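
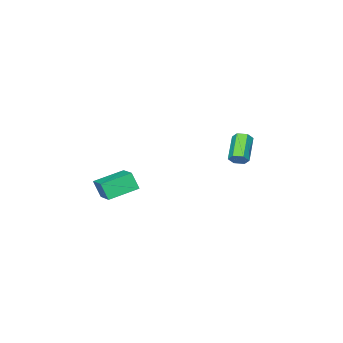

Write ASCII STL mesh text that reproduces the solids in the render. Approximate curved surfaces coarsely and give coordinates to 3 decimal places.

solid 
facet normal 0.669 0.500 -0.550
outer loop
vertex -2.867 2.497 -2.061
vertex -3.272 2.556 -2.5
vertex -3.231 2.973 -2.071
endloop
endfacet
facet normal 0.428 0.345 0.835
outer loop
vertex -2.867 2.497 -2.061
vertex -3.231 2.973 -2.071
vertex -4.083 1.585 -1.061
endloop
endfacet
facet normal 0.429 0.345 0.835
outer loop
vertex -4.083 1.585 -1.061
vertex -3.231 2.973 -2.071
vertex -4.448 2.061 -1.07
endloop
endfacet
facet normal -0.668 -0.502 0.549
outer loop
vertex -4.083 1.585 -1.061
vertex -4.448 2.061 -1.07
vertex -4.488 1.644 -1.5
endloop
endfacet
facet normal 0.669 0.500 -0.550
outer loop
vertex -3.231 2.973 -2.071
vertex -3.272 2.556 -2.5
vertex -3.636 3.032 -2.51
endloop
endfacet
facet normal -0.312 0.860 0.404
outer loop
vertex -3.231 2.973 -2.071
vertex -3.636 3.032 -2.51
vertex -4.448 2.061 -1.07
endloop
endfacet
facet normal -0.312 0.860 0.404
outer loop
vertex -4.448 2.061 -1.07
vertex -3.636 3.032 -2.51
vertex -4.853 2.12 -1.509
endloop
endfacet
facet normal -0.668 -0.502 0.549
outer loop
vertex -4.448 2.061 -1.07
vertex -4.853 2.12 -1.509
vertex -4.488 1.644 -1.5
endloop
endfacet
facet normal 0.669 0.500 -0.550
outer loop
vertex -3.636 3.032 -2.51
vertex -3.272 2.556 -2.5
vertex -3.677 2.615 -2.939
endloop
endfacet
facet normal -0.741 0.516 -0.431
outer loop
vertex -3.636 3.032 -2.51
vertex -3.677 2.615 -2.939
vertex -4.853 2.12 -1.509
endloop
endfacet
facet normal -0.741 0.515 -0.431
outer loop
vertex -4.853 2.12 -1.509
vertex -3.677 2.615 -2.939
vertex -4.893 1.703 -1.939
endloop
endfacet
facet normal -0.668 -0.502 0.549
outer loop
vertex -4.853 2.12 -1.509
vertex -4.893 1.703 -1.939
vertex -4.488 1.644 -1.5
endloop
endfacet
facet normal 0.668 0.502 -0.549
outer loop
vertex -3.677 2.615 -2.939
vertex -3.272 2.556 -2.5
vertex -3.312 2.139 -2.93
endloop
endfacet
facet normal -0.429 -0.344 -0.835
outer loop
vertex -3.677 2.615 -2.939
vertex -3.312 2.139 -2.93
vertex -4.893 1.703 -1.939
endloop
endfacet
facet normal -0.428 -0.345 -0.835
outer loop
vertex -4.893 1.703 -1.939
vertex -3.312 2.139 -2.93
vertex -4.529 1.227 -1.929
endloop
endfacet
facet normal -0.669 -0.500 0.550
outer loop
vertex -4.893 1.703 -1.939
vertex -4.529 1.227 -1.929
vertex -4.488 1.644 -1.5
endloop
endfacet
facet normal 0.668 0.502 -0.549
outer loop
vertex -3.312 2.139 -2.93
vertex -3.272 2.556 -2.5
vertex -2.907 2.08 -2.491
endloop
endfacet
facet normal 0.312 -0.860 -0.404
outer loop
vertex -3.312 2.139 -2.93
vertex -2.907 2.08 -2.491
vertex -4.529 1.227 -1.929
endloop
endfacet
facet normal 0.312 -0.860 -0.404
outer loop
vertex -4.529 1.227 -1.929
vertex -2.907 2.08 -2.491
vertex -4.124 1.168 -1.49
endloop
endfacet
facet normal -0.669 -0.500 0.550
outer loop
vertex -4.529 1.227 -1.929
vertex -4.124 1.168 -1.49
vertex -4.488 1.644 -1.5
endloop
endfacet
facet normal 0.668 0.502 -0.549
outer loop
vertex -2.907 2.08 -2.491
vertex -3.272 2.556 -2.5
vertex -2.867 2.497 -2.061
endloop
endfacet
facet normal 0.741 -0.515 0.431
outer loop
vertex -2.907 2.08 -2.491
vertex -2.867 2.497 -2.061
vertex -4.124 1.168 -1.49
endloop
endfacet
facet normal 0.741 -0.516 0.430
outer loop
vertex -4.124 1.168 -1.49
vertex -2.867 2.497 -2.061
vertex -4.083 1.585 -1.061
endloop
endfacet
facet normal -0.669 -0.500 0.550
outer loop
vertex -4.124 1.168 -1.49
vertex -4.083 1.585 -1.061
vertex -4.488 1.644 -1.5
endloop
endfacet
facet normal -0.917 0.312 0.248
outer loop
vertex 2.0 -1.073 -2.821
vertex 2.613 0.283 -2.261
vertex 1.881 -0.583 -3.877
endloop
endfacet
facet normal -0.385 -0.853 -0.352
outer loop
vertex 3.587 -1.163 -4.339
vertex 2.0 -1.073 -2.821
vertex 1.881 -0.583 -3.877
endloop
endfacet
facet normal -0.917 0.312 0.248
outer loop
vertex 1.881 -0.583 -3.877
vertex 2.613 0.283 -2.261
vertex 2.494 0.773 -3.317
endloop
endfacet
facet normal -0.102 0.419 -0.902
outer loop
vertex 2.494 0.773 -3.317
vertex 3.587 -1.163 -4.339
vertex 1.881 -0.583 -3.877
endloop
endfacet
facet normal 0.102 -0.419 0.902
outer loop
vertex 2.0 -1.073 -2.821
vertex 4.319 -0.297 -2.723
vertex 2.613 0.283 -2.261
endloop
endfacet
facet normal -0.385 -0.853 -0.352
outer loop
vertex 3.706 -1.653 -3.283
vertex 2.0 -1.073 -2.821
vertex 3.587 -1.163 -4.339
endloop
endfacet
facet normal 0.102 -0.419 0.902
outer loop
vertex 3.706 -1.653 -3.283
vertex 4.319 -0.297 -2.723
vertex 2.0 -1.073 -2.821
endloop
endfacet
facet normal 0.385 0.853 0.352
outer loop
vertex 2.613 0.283 -2.261
vertex 4.319 -0.297 -2.723
vertex 2.494 0.773 -3.317
endloop
endfacet
facet normal -0.102 0.419 -0.902
outer loop
vertex 4.2 0.193 -3.779
vertex 3.587 -1.163 -4.339
vertex 2.494 0.773 -3.317
endloop
endfacet
facet normal 0.385 0.853 0.352
outer loop
vertex 2.494 0.773 -3.317
vertex 4.319 -0.297 -2.723
vertex 4.2 0.193 -3.779
endloop
endfacet
facet normal 0.917 -0.312 -0.248
outer loop
vertex 4.2 0.193 -3.779
vertex 3.706 -1.653 -3.283
vertex 3.587 -1.163 -4.339
endloop
endfacet
facet normal 0.917 -0.312 -0.248
outer loop
vertex 4.319 -0.297 -2.723
vertex 3.706 -1.653 -3.283
vertex 4.2 0.193 -3.779
endloop
endfacet

endsolid


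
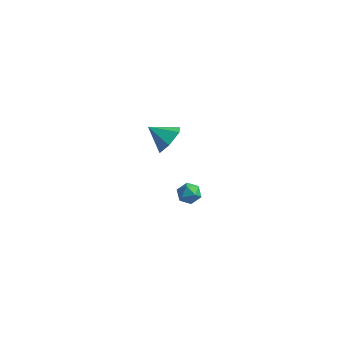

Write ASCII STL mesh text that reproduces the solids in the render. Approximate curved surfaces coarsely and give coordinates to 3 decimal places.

solid 
facet normal 0.840 0.100 -0.533
outer loop
vertex -1.763 -1.617 4.293
vertex -2.251 -1.663 3.515
vertex -2.096 -0.848 3.913
endloop
endfacet
facet normal -0.085 0.412 0.907
outer loop
vertex -1.763 -1.617 4.293
vertex -2.096 -0.848 3.913
vertex -3.369 -1.797 4.225
endloop
endfacet
facet normal 0.840 0.101 -0.534
outer loop
vertex -2.096 -0.848 3.913
vertex -2.251 -1.663 3.515
vertex -2.585 -0.895 3.135
endloop
endfacet
facet normal -0.528 0.801 0.283
outer loop
vertex -2.096 -0.848 3.913
vertex -2.585 -0.895 3.135
vertex -3.369 -1.797 4.225
endloop
endfacet
facet normal 0.840 0.101 -0.534
outer loop
vertex -2.585 -0.895 3.135
vertex -2.251 -1.663 3.515
vertex -2.74 -1.71 2.737
endloop
endfacet
facet normal -0.874 0.337 -0.350
outer loop
vertex -2.585 -0.895 3.135
vertex -2.74 -1.71 2.737
vertex -3.369 -1.797 4.225
endloop
endfacet
facet normal 0.840 0.099 -0.534
outer loop
vertex -2.74 -1.71 2.737
vertex -2.251 -1.663 3.515
vertex -2.407 -2.478 3.118
endloop
endfacet
facet normal -0.778 -0.515 -0.359
outer loop
vertex -2.74 -1.71 2.737
vertex -2.407 -2.478 3.118
vertex -3.369 -1.797 4.225
endloop
endfacet
facet normal 0.840 0.099 -0.534
outer loop
vertex -2.407 -2.478 3.118
vertex -2.251 -1.663 3.515
vertex -1.918 -2.432 3.896
endloop
endfacet
facet normal -0.336 -0.904 0.264
outer loop
vertex -2.407 -2.478 3.118
vertex -1.918 -2.432 3.896
vertex -3.369 -1.797 4.225
endloop
endfacet
facet normal 0.840 0.100 -0.533
outer loop
vertex -1.918 -2.432 3.896
vertex -2.251 -1.663 3.515
vertex -1.763 -1.617 4.293
endloop
endfacet
facet normal 0.011 -0.440 0.898
outer loop
vertex -1.918 -2.432 3.896
vertex -1.763 -1.617 4.293
vertex -3.369 -1.797 4.225
endloop
endfacet
facet normal 0.470 -0.002 0.883
outer loop
vertex -2.197 1.577 -3.085
vertex -2.65 1.077 -2.845
vertex -2.042 0.884 -3.169
endloop
endfacet
facet normal 0.921 0.163 0.354
outer loop
vertex -2.197 1.577 -3.085
vertex -2.042 0.884 -3.169
vertex -1.919 1.345 -3.701
endloop
endfacet
facet normal 0.669 0.743 0.022
outer loop
vertex -2.197 1.577 -3.085
vertex -1.919 1.345 -3.701
vertex -2.45 1.823 -3.706
endloop
endfacet
facet normal 0.062 0.936 0.346
outer loop
vertex -2.197 1.577 -3.085
vertex -2.45 1.823 -3.706
vertex -2.902 1.658 -3.178
endloop
endfacet
facet normal -0.061 0.476 0.877
outer loop
vertex -2.197 1.577 -3.085
vertex -2.902 1.658 -3.178
vertex -2.65 1.077 -2.845
endloop
endfacet
facet normal 0.920 -0.375 -0.112
outer loop
vertex -1.919 1.345 -3.701
vertex -2.042 0.884 -3.169
vertex -2.198 0.702 -3.842
endloop
endfacet
facet normal 0.191 -0.644 0.741
outer loop
vertex -2.042 0.884 -3.169
vertex -2.65 1.077 -2.845
vertex -2.65 0.537 -3.314
endloop
endfacet
facet normal -0.669 0.130 0.732
outer loop
vertex -2.65 1.077 -2.845
vertex -2.902 1.658 -3.178
vertex -3.181 1.015 -3.319
endloop
endfacet
facet normal -0.468 0.874 -0.128
outer loop
vertex -2.902 1.658 -3.178
vertex -2.45 1.823 -3.706
vertex -3.058 1.476 -3.851
endloop
endfacet
facet normal 0.513 0.563 -0.648
outer loop
vertex -2.45 1.823 -3.706
vertex -1.919 1.345 -3.701
vertex -2.45 1.283 -4.175
endloop
endfacet
facet normal -0.062 -0.936 -0.346
outer loop
vertex -2.903 0.783 -3.935
vertex -2.198 0.702 -3.842
vertex -2.65 0.537 -3.314
endloop
endfacet
facet normal -0.669 -0.743 -0.022
outer loop
vertex -2.903 0.783 -3.935
vertex -2.65 0.537 -3.314
vertex -3.181 1.015 -3.319
endloop
endfacet
facet normal -0.921 -0.163 -0.354
outer loop
vertex -2.903 0.783 -3.935
vertex -3.181 1.015 -3.319
vertex -3.058 1.476 -3.851
endloop
endfacet
facet normal -0.470 0.002 -0.883
outer loop
vertex -2.903 0.783 -3.935
vertex -3.058 1.476 -3.851
vertex -2.45 1.283 -4.175
endloop
endfacet
facet normal 0.061 -0.476 -0.877
outer loop
vertex -2.903 0.783 -3.935
vertex -2.45 1.283 -4.175
vertex -2.198 0.702 -3.842
endloop
endfacet
facet normal 0.468 -0.874 0.128
outer loop
vertex -2.65 0.537 -3.314
vertex -2.198 0.702 -3.842
vertex -2.042 0.884 -3.169
endloop
endfacet
facet normal -0.513 -0.563 0.648
outer loop
vertex -3.181 1.015 -3.319
vertex -2.65 0.537 -3.314
vertex -2.65 1.077 -2.845
endloop
endfacet
facet normal -0.920 0.375 0.112
outer loop
vertex -3.058 1.476 -3.851
vertex -3.181 1.015 -3.319
vertex -2.902 1.658 -3.178
endloop
endfacet
facet normal -0.191 0.644 -0.741
outer loop
vertex -2.45 1.283 -4.175
vertex -3.058 1.476 -3.851
vertex -2.45 1.823 -3.706
endloop
endfacet
facet normal 0.669 -0.130 -0.732
outer loop
vertex -2.198 0.702 -3.842
vertex -2.45 1.283 -4.175
vertex -1.919 1.345 -3.701
endloop
endfacet

endsolid


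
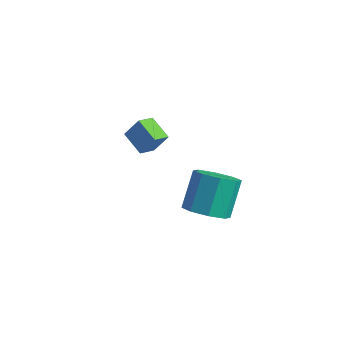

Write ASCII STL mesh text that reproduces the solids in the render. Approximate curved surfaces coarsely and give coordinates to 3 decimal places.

solid 
facet normal -0.464 -0.290 -0.837
outer loop
vertex -3.625 -2.343 -4.519
vertex -4.754 -2.038 -3.999
vertex -3.549 -1.481 -4.86
endloop
endfacet
facet normal 0.882 -0.239 -0.407
outer loop
vertex -3.006 -1.142 -3.881
vertex -3.625 -2.343 -4.519
vertex -3.549 -1.481 -4.86
endloop
endfacet
facet normal -0.464 -0.290 -0.837
outer loop
vertex -3.549 -1.481 -4.86
vertex -4.754 -2.038 -3.999
vertex -4.678 -1.176 -4.34
endloop
endfacet
facet normal 0.082 0.927 -0.366
outer loop
vertex -4.678 -1.176 -4.34
vertex -3.006 -1.142 -3.881
vertex -3.549 -1.481 -4.86
endloop
endfacet
facet normal -0.082 -0.927 0.366
outer loop
vertex -3.625 -2.343 -4.519
vertex -4.211 -1.699 -3.02
vertex -4.754 -2.038 -3.999
endloop
endfacet
facet normal 0.882 -0.239 -0.407
outer loop
vertex -3.082 -2.004 -3.54
vertex -3.625 -2.343 -4.519
vertex -3.006 -1.142 -3.881
endloop
endfacet
facet normal -0.082 -0.927 0.366
outer loop
vertex -3.082 -2.004 -3.54
vertex -4.211 -1.699 -3.02
vertex -3.625 -2.343 -4.519
endloop
endfacet
facet normal -0.882 0.239 0.407
outer loop
vertex -4.754 -2.038 -3.999
vertex -4.211 -1.699 -3.02
vertex -4.678 -1.176 -4.34
endloop
endfacet
facet normal 0.082 0.927 -0.366
outer loop
vertex -4.135 -0.837 -3.361
vertex -3.006 -1.142 -3.881
vertex -4.678 -1.176 -4.34
endloop
endfacet
facet normal -0.882 0.239 0.407
outer loop
vertex -4.678 -1.176 -4.34
vertex -4.211 -1.699 -3.02
vertex -4.135 -0.837 -3.361
endloop
endfacet
facet normal 0.464 0.290 0.837
outer loop
vertex -4.135 -0.837 -3.361
vertex -3.082 -2.004 -3.54
vertex -3.006 -1.142 -3.881
endloop
endfacet
facet normal 0.464 0.290 0.837
outer loop
vertex -4.211 -1.699 -3.02
vertex -3.082 -2.004 -3.54
vertex -4.135 -0.837 -3.361
endloop
endfacet
facet normal 0.146 -0.599 -0.787
outer loop
vertex 2.147 -3.582 -4.745
vertex 1.309 -4.138 -4.478
vertex 1.479 -3.306 -5.079
endloop
endfacet
facet normal 0.524 0.723 -0.451
outer loop
vertex 2.147 -3.582 -4.745
vertex 1.479 -3.306 -5.079
vertex 1.868 -2.446 -3.248
endloop
endfacet
facet normal 0.525 0.722 -0.451
outer loop
vertex 1.868 -2.446 -3.248
vertex 1.479 -3.306 -5.079
vertex 1.201 -2.17 -3.582
endloop
endfacet
facet normal -0.147 0.598 0.788
outer loop
vertex 1.868 -2.446 -3.248
vertex 1.201 -2.17 -3.582
vertex 1.031 -3.002 -2.982
endloop
endfacet
facet normal 0.146 -0.599 -0.787
outer loop
vertex 1.479 -3.306 -5.079
vertex 1.309 -4.138 -4.478
vertex 0.712 -3.517 -5.061
endloop
endfacet
facet normal -0.222 0.756 -0.615
outer loop
vertex 1.479 -3.306 -5.079
vertex 0.712 -3.517 -5.061
vertex 1.201 -2.17 -3.582
endloop
endfacet
facet normal -0.222 0.756 -0.615
outer loop
vertex 1.201 -2.17 -3.582
vertex 0.712 -3.517 -5.061
vertex 0.433 -2.381 -3.564
endloop
endfacet
facet normal -0.146 0.598 0.788
outer loop
vertex 1.201 -2.17 -3.582
vertex 0.433 -2.381 -3.564
vertex 1.031 -3.002 -2.982
endloop
endfacet
facet normal 0.147 -0.598 -0.788
outer loop
vertex 0.712 -3.517 -5.061
vertex 1.309 -4.138 -4.478
vertex 0.295 -4.092 -4.702
endloop
endfacet
facet normal -0.839 0.347 -0.419
outer loop
vertex 0.712 -3.517 -5.061
vertex 0.295 -4.092 -4.702
vertex 0.433 -2.381 -3.564
endloop
endfacet
facet normal -0.839 0.347 -0.419
outer loop
vertex 0.433 -2.381 -3.564
vertex 0.295 -4.092 -4.702
vertex 0.016 -2.956 -3.205
endloop
endfacet
facet normal -0.146 0.598 0.788
outer loop
vertex 0.433 -2.381 -3.564
vertex 0.016 -2.956 -3.205
vertex 1.031 -3.002 -2.982
endloop
endfacet
facet normal 0.147 -0.598 -0.788
outer loop
vertex 0.295 -4.092 -4.702
vertex 1.309 -4.138 -4.478
vertex 0.472 -4.694 -4.212
endloop
endfacet
facet normal -0.964 -0.266 0.022
outer loop
vertex 0.295 -4.092 -4.702
vertex 0.472 -4.694 -4.212
vertex 0.016 -2.956 -3.205
endloop
endfacet
facet normal -0.964 -0.266 0.022
outer loop
vertex 0.016 -2.956 -3.205
vertex 0.472 -4.694 -4.212
vertex 0.193 -3.558 -2.715
endloop
endfacet
facet normal -0.146 0.598 0.788
outer loop
vertex 0.016 -2.956 -3.205
vertex 0.193 -3.558 -2.715
vertex 1.031 -3.002 -2.982
endloop
endfacet
facet normal 0.147 -0.598 -0.788
outer loop
vertex 0.472 -4.694 -4.212
vertex 1.309 -4.138 -4.478
vertex 1.139 -4.97 -3.878
endloop
endfacet
facet normal -0.525 -0.722 0.450
outer loop
vertex 0.472 -4.694 -4.212
vertex 1.139 -4.97 -3.878
vertex 0.193 -3.558 -2.715
endloop
endfacet
facet normal -0.524 -0.723 0.451
outer loop
vertex 0.193 -3.558 -2.715
vertex 1.139 -4.97 -3.878
vertex 0.861 -3.834 -2.381
endloop
endfacet
facet normal -0.146 0.599 0.787
outer loop
vertex 0.193 -3.558 -2.715
vertex 0.861 -3.834 -2.381
vertex 1.031 -3.002 -2.982
endloop
endfacet
facet normal 0.146 -0.598 -0.788
outer loop
vertex 1.139 -4.97 -3.878
vertex 1.309 -4.138 -4.478
vertex 1.907 -4.759 -3.896
endloop
endfacet
facet normal 0.222 -0.756 0.615
outer loop
vertex 1.139 -4.97 -3.878
vertex 1.907 -4.759 -3.896
vertex 0.861 -3.834 -2.381
endloop
endfacet
facet normal 0.222 -0.756 0.615
outer loop
vertex 0.861 -3.834 -2.381
vertex 1.907 -4.759 -3.896
vertex 1.628 -3.623 -2.399
endloop
endfacet
facet normal -0.146 0.599 0.787
outer loop
vertex 0.861 -3.834 -2.381
vertex 1.628 -3.623 -2.399
vertex 1.031 -3.002 -2.982
endloop
endfacet
facet normal 0.146 -0.598 -0.788
outer loop
vertex 1.907 -4.759 -3.896
vertex 1.309 -4.138 -4.478
vertex 2.324 -4.184 -4.255
endloop
endfacet
facet normal 0.839 -0.347 0.419
outer loop
vertex 1.907 -4.759 -3.896
vertex 2.324 -4.184 -4.255
vertex 1.628 -3.623 -2.399
endloop
endfacet
facet normal 0.839 -0.347 0.419
outer loop
vertex 1.628 -3.623 -2.399
vertex 2.324 -4.184 -4.255
vertex 2.045 -3.048 -2.758
endloop
endfacet
facet normal -0.147 0.598 0.788
outer loop
vertex 1.628 -3.623 -2.399
vertex 2.045 -3.048 -2.758
vertex 1.031 -3.002 -2.982
endloop
endfacet
facet normal 0.146 -0.598 -0.788
outer loop
vertex 2.324 -4.184 -4.255
vertex 1.309 -4.138 -4.478
vertex 2.147 -3.582 -4.745
endloop
endfacet
facet normal 0.964 0.266 -0.022
outer loop
vertex 2.324 -4.184 -4.255
vertex 2.147 -3.582 -4.745
vertex 2.045 -3.048 -2.758
endloop
endfacet
facet normal 0.964 0.266 -0.022
outer loop
vertex 2.045 -3.048 -2.758
vertex 2.147 -3.582 -4.745
vertex 1.868 -2.446 -3.248
endloop
endfacet
facet normal -0.147 0.598 0.788
outer loop
vertex 2.045 -3.048 -2.758
vertex 1.868 -2.446 -3.248
vertex 1.031 -3.002 -2.982
endloop
endfacet

endsolid


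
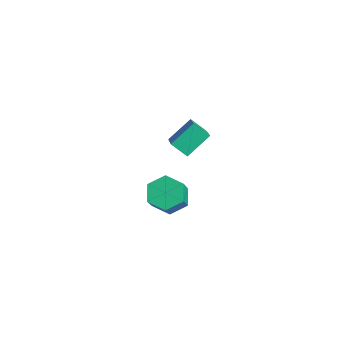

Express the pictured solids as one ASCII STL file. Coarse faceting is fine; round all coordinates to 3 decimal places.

solid 
facet normal -0.627 -0.503 0.596
outer loop
vertex 2.988 1.012 2.858
vertex 1.481 1.673 1.83
vertex 3.087 -0.236 1.909
endloop
endfacet
facet normal 0.777 -0.341 0.530
outer loop
vertex 3.739 0.287 1.29
vertex 2.988 1.012 2.858
vertex 3.087 -0.236 1.909
endloop
endfacet
facet normal -0.626 -0.502 0.596
outer loop
vertex 3.087 -0.236 1.909
vertex 1.481 1.673 1.83
vertex 1.58 0.425 0.882
endloop
endfacet
facet normal 0.063 -0.794 -0.604
outer loop
vertex 1.58 0.425 0.882
vertex 3.739 0.287 1.29
vertex 3.087 -0.236 1.909
endloop
endfacet
facet normal -0.064 0.794 0.604
outer loop
vertex 2.988 1.012 2.858
vertex 2.133 2.196 1.211
vertex 1.481 1.673 1.83
endloop
endfacet
facet normal 0.777 -0.341 0.530
outer loop
vertex 3.64 1.535 2.238
vertex 2.988 1.012 2.858
vertex 3.739 0.287 1.29
endloop
endfacet
facet normal -0.063 0.795 0.604
outer loop
vertex 3.64 1.535 2.238
vertex 2.133 2.196 1.211
vertex 2.988 1.012 2.858
endloop
endfacet
facet normal -0.777 0.341 -0.530
outer loop
vertex 1.481 1.673 1.83
vertex 2.133 2.196 1.211
vertex 1.58 0.425 0.882
endloop
endfacet
facet normal 0.063 -0.795 -0.604
outer loop
vertex 2.232 0.948 0.262
vertex 3.739 0.287 1.29
vertex 1.58 0.425 0.882
endloop
endfacet
facet normal -0.777 0.341 -0.529
outer loop
vertex 1.58 0.425 0.882
vertex 2.133 2.196 1.211
vertex 2.232 0.948 0.262
endloop
endfacet
facet normal 0.627 0.502 -0.596
outer loop
vertex 2.232 0.948 0.262
vertex 3.64 1.535 2.238
vertex 3.739 0.287 1.29
endloop
endfacet
facet normal 0.626 0.503 -0.596
outer loop
vertex 2.133 2.196 1.211
vertex 3.64 1.535 2.238
vertex 2.232 0.948 0.262
endloop
endfacet
facet normal -0.526 0.397 -0.752
outer loop
vertex 1.431 1.568 -4.799
vertex 0.625 1.003 -4.533
vertex 0.751 1.932 -4.131
endloop
endfacet
facet normal 0.528 0.846 0.076
outer loop
vertex 1.431 1.568 -4.799
vertex 0.751 1.932 -4.131
vertex 2.501 0.763 -3.273
endloop
endfacet
facet normal 0.527 0.846 0.077
outer loop
vertex 2.501 0.763 -3.273
vertex 0.751 1.932 -4.131
vertex 1.821 1.126 -2.605
endloop
endfacet
facet normal 0.527 -0.397 0.752
outer loop
vertex 2.501 0.763 -3.273
vertex 1.821 1.126 -2.605
vertex 1.695 0.197 -3.007
endloop
endfacet
facet normal -0.527 0.397 -0.751
outer loop
vertex 0.751 1.932 -4.131
vertex 0.625 1.003 -4.533
vertex -0.054 1.366 -3.865
endloop
endfacet
facet normal -0.314 0.731 0.606
outer loop
vertex 0.751 1.932 -4.131
vertex -0.054 1.366 -3.865
vertex 1.821 1.126 -2.605
endloop
endfacet
facet normal -0.313 0.732 0.605
outer loop
vertex 1.821 1.126 -2.605
vertex -0.054 1.366 -3.865
vertex 1.015 0.561 -2.339
endloop
endfacet
facet normal 0.526 -0.397 0.752
outer loop
vertex 1.821 1.126 -2.605
vertex 1.015 0.561 -2.339
vertex 1.695 0.197 -3.007
endloop
endfacet
facet normal -0.527 0.397 -0.751
outer loop
vertex -0.054 1.366 -3.865
vertex 0.625 1.003 -4.533
vertex -0.181 0.437 -4.267
endloop
endfacet
facet normal -0.841 -0.114 0.529
outer loop
vertex -0.054 1.366 -3.865
vertex -0.181 0.437 -4.267
vertex 1.015 0.561 -2.339
endloop
endfacet
facet normal -0.841 -0.115 0.529
outer loop
vertex 1.015 0.561 -2.339
vertex -0.181 0.437 -4.267
vertex 0.889 -0.368 -2.741
endloop
endfacet
facet normal 0.526 -0.397 0.752
outer loop
vertex 1.015 0.561 -2.339
vertex 0.889 -0.368 -2.741
vertex 1.695 0.197 -3.007
endloop
endfacet
facet normal -0.527 0.397 -0.752
outer loop
vertex -0.181 0.437 -4.267
vertex 0.625 1.003 -4.533
vertex 0.499 0.074 -4.935
endloop
endfacet
facet normal -0.527 -0.846 -0.077
outer loop
vertex -0.181 0.437 -4.267
vertex 0.499 0.074 -4.935
vertex 0.889 -0.368 -2.741
endloop
endfacet
facet normal -0.528 -0.846 -0.077
outer loop
vertex 0.889 -0.368 -2.741
vertex 0.499 0.074 -4.935
vertex 1.569 -0.732 -3.409
endloop
endfacet
facet normal 0.526 -0.397 0.752
outer loop
vertex 0.889 -0.368 -2.741
vertex 1.569 -0.732 -3.409
vertex 1.695 0.197 -3.007
endloop
endfacet
facet normal -0.526 0.397 -0.752
outer loop
vertex 0.499 0.074 -4.935
vertex 0.625 1.003 -4.533
vertex 1.305 0.639 -5.201
endloop
endfacet
facet normal 0.313 -0.732 -0.606
outer loop
vertex 0.499 0.074 -4.935
vertex 1.305 0.639 -5.201
vertex 1.569 -0.732 -3.409
endloop
endfacet
facet normal 0.314 -0.731 -0.606
outer loop
vertex 1.569 -0.732 -3.409
vertex 1.305 0.639 -5.201
vertex 2.374 -0.166 -3.675
endloop
endfacet
facet normal 0.527 -0.397 0.751
outer loop
vertex 1.569 -0.732 -3.409
vertex 2.374 -0.166 -3.675
vertex 1.695 0.197 -3.007
endloop
endfacet
facet normal -0.526 0.397 -0.752
outer loop
vertex 1.305 0.639 -5.201
vertex 0.625 1.003 -4.533
vertex 1.431 1.568 -4.799
endloop
endfacet
facet normal 0.841 0.115 -0.529
outer loop
vertex 1.305 0.639 -5.201
vertex 1.431 1.568 -4.799
vertex 2.374 -0.166 -3.675
endloop
endfacet
facet normal 0.841 0.114 -0.529
outer loop
vertex 2.374 -0.166 -3.675
vertex 1.431 1.568 -4.799
vertex 2.501 0.763 -3.273
endloop
endfacet
facet normal 0.527 -0.397 0.751
outer loop
vertex 2.374 -0.166 -3.675
vertex 2.501 0.763 -3.273
vertex 1.695 0.197 -3.007
endloop
endfacet

endsolid


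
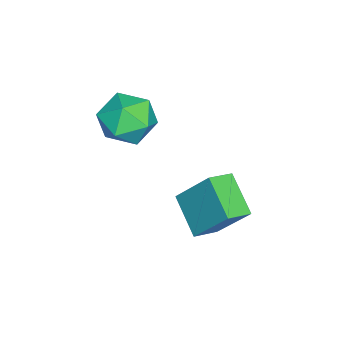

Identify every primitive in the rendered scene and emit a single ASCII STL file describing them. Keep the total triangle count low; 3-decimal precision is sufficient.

solid 
facet normal -0.855 -0.477 0.203
outer loop
vertex -4.053 0.44 1.72
vertex -3.525 -0.624 1.443
vertex -3.487 -0.205 2.588
endloop
endfacet
facet normal -0.792 0.113 0.600
outer loop
vertex -4.053 0.44 1.72
vertex -3.487 -0.205 2.588
vertex -3.35 1.006 2.541
endloop
endfacet
facet normal -0.725 0.670 0.159
outer loop
vertex -4.053 0.44 1.72
vertex -3.35 1.006 2.541
vertex -3.304 1.335 1.367
endloop
endfacet
facet normal -0.747 0.424 -0.512
outer loop
vertex -4.053 0.44 1.72
vertex -3.304 1.335 1.367
vertex -3.411 0.327 0.689
endloop
endfacet
facet normal -0.827 -0.285 -0.484
outer loop
vertex -4.053 0.44 1.72
vertex -3.411 0.327 0.689
vertex -3.525 -0.624 1.443
endloop
endfacet
facet normal -0.190 0.060 0.980
outer loop
vertex -3.35 1.006 2.541
vertex -3.487 -0.205 2.588
vertex -2.389 0.293 2.771
endloop
endfacet
facet normal -0.292 -0.895 0.337
outer loop
vertex -3.487 -0.205 2.588
vertex -3.525 -0.624 1.443
vertex -2.496 -0.715 2.093
endloop
endfacet
facet normal -0.248 -0.583 -0.773
outer loop
vertex -3.525 -0.624 1.443
vertex -3.411 0.327 0.689
vertex -2.45 -0.386 0.919
endloop
endfacet
facet normal -0.119 0.563 -0.818
outer loop
vertex -3.411 0.327 0.689
vertex -3.304 1.335 1.367
vertex -2.313 0.825 0.872
endloop
endfacet
facet normal -0.083 0.960 0.266
outer loop
vertex -3.304 1.335 1.367
vertex -3.35 1.006 2.541
vertex -2.275 1.244 2.017
endloop
endfacet
facet normal 0.747 -0.424 0.512
outer loop
vertex -1.747 0.18 1.74
vertex -2.389 0.293 2.771
vertex -2.496 -0.715 2.093
endloop
endfacet
facet normal 0.725 -0.670 -0.159
outer loop
vertex -1.747 0.18 1.74
vertex -2.496 -0.715 2.093
vertex -2.45 -0.386 0.919
endloop
endfacet
facet normal 0.792 -0.113 -0.600
outer loop
vertex -1.747 0.18 1.74
vertex -2.45 -0.386 0.919
vertex -2.313 0.825 0.872
endloop
endfacet
facet normal 0.855 0.477 -0.203
outer loop
vertex -1.747 0.18 1.74
vertex -2.313 0.825 0.872
vertex -2.275 1.244 2.017
endloop
endfacet
facet normal 0.827 0.285 0.484
outer loop
vertex -1.747 0.18 1.74
vertex -2.275 1.244 2.017
vertex -2.389 0.293 2.771
endloop
endfacet
facet normal 0.119 -0.563 0.818
outer loop
vertex -2.496 -0.715 2.093
vertex -2.389 0.293 2.771
vertex -3.487 -0.205 2.588
endloop
endfacet
facet normal 0.083 -0.960 -0.266
outer loop
vertex -2.45 -0.386 0.919
vertex -2.496 -0.715 2.093
vertex -3.525 -0.624 1.443
endloop
endfacet
facet normal 0.190 -0.060 -0.980
outer loop
vertex -2.313 0.825 0.872
vertex -2.45 -0.386 0.919
vertex -3.411 0.327 0.689
endloop
endfacet
facet normal 0.292 0.895 -0.337
outer loop
vertex -2.275 1.244 2.017
vertex -2.313 0.825 0.872
vertex -3.304 1.335 1.367
endloop
endfacet
facet normal 0.248 0.583 0.773
outer loop
vertex -2.389 0.293 2.771
vertex -2.275 1.244 2.017
vertex -3.35 1.006 2.541
endloop
endfacet
facet normal -0.731 0.602 -0.320
outer loop
vertex -2.852 4.18 -0.539
vertex -1.626 5.159 -1.5
vertex -3.166 2.889 -2.254
endloop
endfacet
facet normal -0.666 -0.532 0.523
outer loop
vertex -2.354 2.221 -1.9
vertex -2.852 4.18 -0.539
vertex -3.166 2.889 -2.254
endloop
endfacet
facet normal -0.732 0.602 -0.319
outer loop
vertex -3.166 2.889 -2.254
vertex -1.626 5.159 -1.5
vertex -1.94 3.868 -3.216
endloop
endfacet
facet normal -0.145 -0.595 -0.790
outer loop
vertex -1.94 3.868 -3.216
vertex -2.354 2.221 -1.9
vertex -3.166 2.889 -2.254
endloop
endfacet
facet normal 0.145 0.595 0.791
outer loop
vertex -2.852 4.18 -0.539
vertex -0.814 4.491 -1.146
vertex -1.626 5.159 -1.5
endloop
endfacet
facet normal -0.666 -0.532 0.522
outer loop
vertex -2.04 3.512 -0.184
vertex -2.852 4.18 -0.539
vertex -2.354 2.221 -1.9
endloop
endfacet
facet normal 0.144 0.596 0.790
outer loop
vertex -2.04 3.512 -0.184
vertex -0.814 4.491 -1.146
vertex -2.852 4.18 -0.539
endloop
endfacet
facet normal 0.666 0.533 -0.522
outer loop
vertex -1.626 5.159 -1.5
vertex -0.814 4.491 -1.146
vertex -1.94 3.868 -3.216
endloop
endfacet
facet normal -0.144 -0.595 -0.790
outer loop
vertex -1.128 3.2 -2.861
vertex -2.354 2.221 -1.9
vertex -1.94 3.868 -3.216
endloop
endfacet
facet normal 0.666 0.532 -0.523
outer loop
vertex -1.94 3.868 -3.216
vertex -0.814 4.491 -1.146
vertex -1.128 3.2 -2.861
endloop
endfacet
facet normal 0.731 -0.602 0.319
outer loop
vertex -1.128 3.2 -2.861
vertex -2.04 3.512 -0.184
vertex -2.354 2.221 -1.9
endloop
endfacet
facet normal 0.732 -0.602 0.319
outer loop
vertex -0.814 4.491 -1.146
vertex -2.04 3.512 -0.184
vertex -1.128 3.2 -2.861
endloop
endfacet

endsolid


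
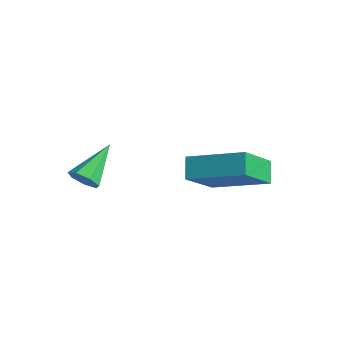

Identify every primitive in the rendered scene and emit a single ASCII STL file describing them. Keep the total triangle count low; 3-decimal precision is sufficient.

solid 
facet normal -0.586 0.411 0.698
outer loop
vertex -0.608 0.114 0.166
vertex 0.998 1.247 0.847
vertex -1.06 1.459 -1.005
endloop
endfacet
facet normal -0.772 -0.545 -0.328
outer loop
vertex -0.538 1.093 -1.627
vertex -0.608 0.114 0.166
vertex -1.06 1.459 -1.005
endloop
endfacet
facet normal -0.586 0.411 0.698
outer loop
vertex -1.06 1.459 -1.005
vertex 0.998 1.247 0.847
vertex 0.547 2.592 -0.324
endloop
endfacet
facet normal -0.246 0.731 -0.636
outer loop
vertex 0.547 2.592 -0.324
vertex -0.538 1.093 -1.627
vertex -1.06 1.459 -1.005
endloop
endfacet
facet normal 0.246 -0.731 0.636
outer loop
vertex -0.608 0.114 0.166
vertex 1.52 0.881 0.225
vertex 0.998 1.247 0.847
endloop
endfacet
facet normal -0.773 -0.544 -0.327
outer loop
vertex -0.087 -0.252 -0.456
vertex -0.608 0.114 0.166
vertex -0.538 1.093 -1.627
endloop
endfacet
facet normal 0.246 -0.731 0.636
outer loop
vertex -0.087 -0.252 -0.456
vertex 1.52 0.881 0.225
vertex -0.608 0.114 0.166
endloop
endfacet
facet normal 0.772 0.544 0.328
outer loop
vertex 0.998 1.247 0.847
vertex 1.52 0.881 0.225
vertex 0.547 2.592 -0.324
endloop
endfacet
facet normal -0.246 0.731 -0.636
outer loop
vertex 1.068 2.226 -0.946
vertex -0.538 1.093 -1.627
vertex 0.547 2.592 -0.324
endloop
endfacet
facet normal 0.773 0.544 0.327
outer loop
vertex 0.547 2.592 -0.324
vertex 1.52 0.881 0.225
vertex 1.068 2.226 -0.946
endloop
endfacet
facet normal 0.586 -0.411 -0.698
outer loop
vertex 1.068 2.226 -0.946
vertex -0.087 -0.252 -0.456
vertex -0.538 1.093 -1.627
endloop
endfacet
facet normal 0.586 -0.411 -0.698
outer loop
vertex 1.52 0.881 0.225
vertex -0.087 -0.252 -0.456
vertex 1.068 2.226 -0.946
endloop
endfacet
facet normal 0.302 -0.784 -0.543
outer loop
vertex -2.218 -2.107 -1.274
vertex -2.745 -2.362 -1.199
vertex -2.571 -1.997 -1.629
endloop
endfacet
facet normal 0.538 0.791 -0.290
outer loop
vertex -2.218 -2.107 -1.274
vertex -2.571 -1.997 -1.629
vertex -3.255 -1.038 -0.281
endloop
endfacet
facet normal 0.302 -0.784 -0.543
outer loop
vertex -2.571 -1.997 -1.629
vertex -2.745 -2.362 -1.199
vertex -3.055 -2.162 -1.66
endloop
endfacet
facet normal -0.212 0.742 -0.636
outer loop
vertex -2.571 -1.997 -1.629
vertex -3.055 -2.162 -1.66
vertex -3.255 -1.038 -0.281
endloop
endfacet
facet normal 0.302 -0.784 -0.543
outer loop
vertex -3.055 -2.162 -1.66
vertex -2.745 -2.362 -1.199
vertex -3.305 -2.477 -1.344
endloop
endfacet
facet normal -0.871 0.311 -0.380
outer loop
vertex -3.055 -2.162 -1.66
vertex -3.305 -2.477 -1.344
vertex -3.255 -1.038 -0.281
endloop
endfacet
facet normal 0.302 -0.783 -0.543
outer loop
vertex -3.305 -2.477 -1.344
vertex -2.745 -2.362 -1.199
vertex -3.134 -2.706 -0.919
endloop
endfacet
facet normal -0.942 -0.177 0.284
outer loop
vertex -3.305 -2.477 -1.344
vertex -3.134 -2.706 -0.919
vertex -3.255 -1.038 -0.281
endloop
endfacet
facet normal 0.301 -0.783 -0.544
outer loop
vertex -3.134 -2.706 -0.919
vertex -2.745 -2.362 -1.199
vertex -2.67 -2.676 -0.705
endloop
endfacet
facet normal -0.373 -0.355 0.857
outer loop
vertex -3.134 -2.706 -0.919
vertex -2.67 -2.676 -0.705
vertex -3.255 -1.038 -0.281
endloop
endfacet
facet normal 0.302 -0.783 -0.544
outer loop
vertex -2.67 -2.676 -0.705
vertex -2.745 -2.362 -1.199
vertex -2.262 -2.409 -0.863
endloop
endfacet
facet normal 0.410 -0.089 0.908
outer loop
vertex -2.67 -2.676 -0.705
vertex -2.262 -2.409 -0.863
vertex -3.255 -1.038 -0.281
endloop
endfacet
facet normal 0.302 -0.783 -0.543
outer loop
vertex -2.262 -2.409 -0.863
vertex -2.745 -2.362 -1.199
vertex -2.218 -2.107 -1.274
endloop
endfacet
facet normal 0.815 0.422 0.397
outer loop
vertex -2.262 -2.409 -0.863
vertex -2.218 -2.107 -1.274
vertex -3.255 -1.038 -0.281
endloop
endfacet

endsolid


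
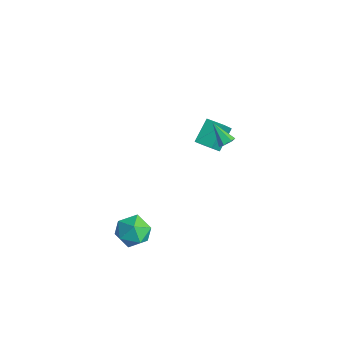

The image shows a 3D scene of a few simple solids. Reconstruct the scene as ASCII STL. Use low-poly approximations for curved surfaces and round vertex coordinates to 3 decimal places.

solid 
facet normal 0.698 0.182 -0.692
outer loop
vertex 4.328 2.706 2.636
vertex 3.953 2.608 2.232
vertex 4.018 3.127 2.434
endloop
endfacet
facet normal 0.238 0.557 0.795
outer loop
vertex 4.328 2.706 2.636
vertex 4.018 3.127 2.434
vertex 2.807 2.312 3.368
endloop
endfacet
facet normal 0.698 0.182 -0.692
outer loop
vertex 4.018 3.127 2.434
vertex 3.953 2.608 2.232
vertex 3.643 3.029 2.03
endloop
endfacet
facet normal -0.439 0.877 0.195
outer loop
vertex 4.018 3.127 2.434
vertex 3.643 3.029 2.03
vertex 2.807 2.312 3.368
endloop
endfacet
facet normal 0.698 0.182 -0.692
outer loop
vertex 3.643 3.029 2.03
vertex 3.953 2.608 2.232
vertex 3.578 2.511 1.828
endloop
endfacet
facet normal -0.875 0.267 -0.404
outer loop
vertex 3.643 3.029 2.03
vertex 3.578 2.511 1.828
vertex 2.807 2.312 3.368
endloop
endfacet
facet normal 0.699 0.179 -0.692
outer loop
vertex 3.578 2.511 1.828
vertex 3.953 2.608 2.232
vertex 3.887 2.09 2.031
endloop
endfacet
facet normal -0.634 -0.660 -0.403
outer loop
vertex 3.578 2.511 1.828
vertex 3.887 2.09 2.031
vertex 2.807 2.312 3.368
endloop
endfacet
facet normal 0.699 0.180 -0.692
outer loop
vertex 3.887 2.09 2.031
vertex 3.953 2.608 2.232
vertex 4.262 2.188 2.435
endloop
endfacet
facet normal 0.043 -0.979 0.197
outer loop
vertex 3.887 2.09 2.031
vertex 4.262 2.188 2.435
vertex 2.807 2.312 3.368
endloop
endfacet
facet normal 0.699 0.180 -0.692
outer loop
vertex 4.262 2.188 2.435
vertex 3.953 2.608 2.232
vertex 4.328 2.706 2.636
endloop
endfacet
facet normal 0.479 -0.370 0.796
outer loop
vertex 4.262 2.188 2.435
vertex 4.328 2.706 2.636
vertex 2.807 2.312 3.368
endloop
endfacet
facet normal -0.701 0.657 0.278
outer loop
vertex 3.227 -2.565 -3.71
vertex 2.433 -3.497 -3.507
vertex 3.169 -3.099 -2.592
endloop
endfacet
facet normal -0.048 0.902 0.428
outer loop
vertex 3.227 -2.565 -3.71
vertex 3.169 -3.099 -2.592
vertex 4.27 -2.807 -3.084
endloop
endfacet
facet normal 0.324 0.929 -0.181
outer loop
vertex 3.227 -2.565 -3.71
vertex 4.27 -2.807 -3.084
vertex 4.214 -3.025 -4.304
endloop
endfacet
facet normal -0.099 0.700 -0.707
outer loop
vertex 3.227 -2.565 -3.71
vertex 4.214 -3.025 -4.304
vertex 3.079 -3.451 -4.566
endloop
endfacet
facet normal -0.733 0.532 -0.424
outer loop
vertex 3.227 -2.565 -3.71
vertex 3.079 -3.451 -4.566
vertex 2.433 -3.497 -3.507
endloop
endfacet
facet normal 0.270 0.432 0.861
outer loop
vertex 4.27 -2.807 -3.084
vertex 3.169 -3.099 -2.592
vertex 4.121 -3.889 -2.494
endloop
endfacet
facet normal -0.786 0.035 0.617
outer loop
vertex 3.169 -3.099 -2.592
vertex 2.433 -3.497 -3.507
vertex 2.986 -4.315 -2.756
endloop
endfacet
facet normal -0.838 -0.167 -0.519
outer loop
vertex 2.433 -3.497 -3.507
vertex 3.079 -3.451 -4.566
vertex 2.93 -4.533 -3.976
endloop
endfacet
facet normal 0.187 0.104 -0.977
outer loop
vertex 3.079 -3.451 -4.566
vertex 4.214 -3.025 -4.304
vertex 4.031 -4.241 -4.468
endloop
endfacet
facet normal 0.871 0.475 -0.125
outer loop
vertex 4.214 -3.025 -4.304
vertex 4.27 -2.807 -3.084
vertex 4.767 -3.843 -3.553
endloop
endfacet
facet normal 0.099 -0.700 0.707
outer loop
vertex 3.973 -4.775 -3.35
vertex 4.121 -3.889 -2.494
vertex 2.986 -4.315 -2.756
endloop
endfacet
facet normal -0.324 -0.929 0.181
outer loop
vertex 3.973 -4.775 -3.35
vertex 2.986 -4.315 -2.756
vertex 2.93 -4.533 -3.976
endloop
endfacet
facet normal 0.048 -0.902 -0.428
outer loop
vertex 3.973 -4.775 -3.35
vertex 2.93 -4.533 -3.976
vertex 4.031 -4.241 -4.468
endloop
endfacet
facet normal 0.701 -0.657 -0.278
outer loop
vertex 3.973 -4.775 -3.35
vertex 4.031 -4.241 -4.468
vertex 4.767 -3.843 -3.553
endloop
endfacet
facet normal 0.733 -0.532 0.424
outer loop
vertex 3.973 -4.775 -3.35
vertex 4.767 -3.843 -3.553
vertex 4.121 -3.889 -2.494
endloop
endfacet
facet normal -0.187 -0.104 0.977
outer loop
vertex 2.986 -4.315 -2.756
vertex 4.121 -3.889 -2.494
vertex 3.169 -3.099 -2.592
endloop
endfacet
facet normal -0.871 -0.475 0.125
outer loop
vertex 2.93 -4.533 -3.976
vertex 2.986 -4.315 -2.756
vertex 2.433 -3.497 -3.507
endloop
endfacet
facet normal -0.270 -0.432 -0.861
outer loop
vertex 4.031 -4.241 -4.468
vertex 2.93 -4.533 -3.976
vertex 3.079 -3.451 -4.566
endloop
endfacet
facet normal 0.786 -0.035 -0.617
outer loop
vertex 4.767 -3.843 -3.553
vertex 4.031 -4.241 -4.468
vertex 4.214 -3.025 -4.304
endloop
endfacet
facet normal 0.838 0.167 0.519
outer loop
vertex 4.121 -3.889 -2.494
vertex 4.767 -3.843 -3.553
vertex 4.27 -2.807 -3.084
endloop
endfacet
facet normal -0.870 -0.489 0.059
outer loop
vertex 0.558 2.46 -0.433
vertex -0.058 3.699 0.75
vertex -0.097 3.459 -1.82
endloop
endfacet
facet normal 0.339 -0.680 -0.650
outer loop
vertex 0.938 4.041 -1.89
vertex 0.558 2.46 -0.433
vertex -0.097 3.459 -1.82
endloop
endfacet
facet normal -0.870 -0.489 0.059
outer loop
vertex -0.097 3.459 -1.82
vertex -0.058 3.699 0.75
vertex -0.713 4.698 -0.637
endloop
endfacet
facet normal -0.358 0.546 -0.758
outer loop
vertex -0.713 4.698 -0.637
vertex 0.938 4.041 -1.89
vertex -0.097 3.459 -1.82
endloop
endfacet
facet normal 0.358 -0.546 0.758
outer loop
vertex 0.558 2.46 -0.433
vertex 0.977 4.281 0.68
vertex -0.058 3.699 0.75
endloop
endfacet
facet normal 0.339 -0.680 -0.650
outer loop
vertex 1.593 3.042 -0.503
vertex 0.558 2.46 -0.433
vertex 0.938 4.041 -1.89
endloop
endfacet
facet normal 0.358 -0.546 0.758
outer loop
vertex 1.593 3.042 -0.503
vertex 0.977 4.281 0.68
vertex 0.558 2.46 -0.433
endloop
endfacet
facet normal -0.339 0.680 0.650
outer loop
vertex -0.058 3.699 0.75
vertex 0.977 4.281 0.68
vertex -0.713 4.698 -0.637
endloop
endfacet
facet normal -0.358 0.546 -0.758
outer loop
vertex 0.322 5.28 -0.707
vertex 0.938 4.041 -1.89
vertex -0.713 4.698 -0.637
endloop
endfacet
facet normal -0.339 0.680 0.650
outer loop
vertex -0.713 4.698 -0.637
vertex 0.977 4.281 0.68
vertex 0.322 5.28 -0.707
endloop
endfacet
facet normal 0.870 0.489 -0.059
outer loop
vertex 0.322 5.28 -0.707
vertex 1.593 3.042 -0.503
vertex 0.938 4.041 -1.89
endloop
endfacet
facet normal 0.870 0.489 -0.059
outer loop
vertex 0.977 4.281 0.68
vertex 1.593 3.042 -0.503
vertex 0.322 5.28 -0.707
endloop
endfacet

endsolid


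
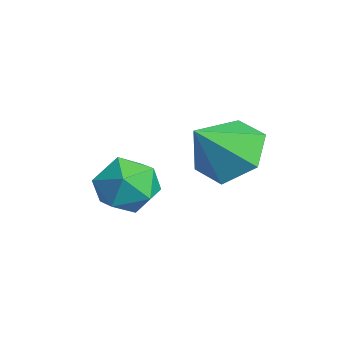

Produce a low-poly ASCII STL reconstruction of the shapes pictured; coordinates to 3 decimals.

solid 
facet normal -0.326 0.471 0.820
outer loop
vertex 0.292 0.311 -1.691
vertex 0.671 -0.387 -1.139
vertex 1.202 0.388 -1.373
endloop
endfacet
facet normal -0.184 0.937 0.298
outer loop
vertex 0.292 0.311 -1.691
vertex 1.202 0.388 -1.373
vertex 0.985 0.635 -2.282
endloop
endfacet
facet normal -0.585 0.767 -0.265
outer loop
vertex 0.292 0.311 -1.691
vertex 0.985 0.635 -2.282
vertex 0.32 0.014 -2.611
endloop
endfacet
facet normal -0.976 0.195 -0.093
outer loop
vertex 0.292 0.311 -1.691
vertex 0.32 0.014 -2.611
vertex 0.127 -0.618 -1.904
endloop
endfacet
facet normal -0.817 0.013 0.577
outer loop
vertex 0.292 0.311 -1.691
vertex 0.127 -0.618 -1.904
vertex 0.671 -0.387 -1.139
endloop
endfacet
facet normal 0.501 0.858 0.113
outer loop
vertex 0.985 0.635 -2.282
vertex 1.202 0.388 -1.373
vertex 1.793 0.138 -2.096
endloop
endfacet
facet normal 0.270 0.104 0.957
outer loop
vertex 1.202 0.388 -1.373
vertex 0.671 -0.387 -1.139
vertex 1.6 -0.494 -1.389
endloop
endfacet
facet normal -0.523 -0.639 0.565
outer loop
vertex 0.671 -0.387 -1.139
vertex 0.127 -0.618 -1.904
vertex 0.935 -1.115 -1.718
endloop
endfacet
facet normal -0.782 -0.343 -0.520
outer loop
vertex 0.127 -0.618 -1.904
vertex 0.32 0.014 -2.611
vertex 0.718 -0.868 -2.627
endloop
endfacet
facet normal -0.148 0.582 -0.799
outer loop
vertex 0.32 0.014 -2.611
vertex 0.985 0.635 -2.282
vertex 1.249 -0.093 -2.861
endloop
endfacet
facet normal 0.976 -0.195 0.093
outer loop
vertex 1.628 -0.791 -2.309
vertex 1.793 0.138 -2.096
vertex 1.6 -0.494 -1.389
endloop
endfacet
facet normal 0.585 -0.767 0.265
outer loop
vertex 1.628 -0.791 -2.309
vertex 1.6 -0.494 -1.389
vertex 0.935 -1.115 -1.718
endloop
endfacet
facet normal 0.184 -0.937 -0.298
outer loop
vertex 1.628 -0.791 -2.309
vertex 0.935 -1.115 -1.718
vertex 0.718 -0.868 -2.627
endloop
endfacet
facet normal 0.326 -0.471 -0.820
outer loop
vertex 1.628 -0.791 -2.309
vertex 0.718 -0.868 -2.627
vertex 1.249 -0.093 -2.861
endloop
endfacet
facet normal 0.817 -0.013 -0.577
outer loop
vertex 1.628 -0.791 -2.309
vertex 1.249 -0.093 -2.861
vertex 1.793 0.138 -2.096
endloop
endfacet
facet normal 0.782 0.343 0.520
outer loop
vertex 1.6 -0.494 -1.389
vertex 1.793 0.138 -2.096
vertex 1.202 0.388 -1.373
endloop
endfacet
facet normal 0.148 -0.582 0.799
outer loop
vertex 0.935 -1.115 -1.718
vertex 1.6 -0.494 -1.389
vertex 0.671 -0.387 -1.139
endloop
endfacet
facet normal -0.501 -0.858 -0.113
outer loop
vertex 0.718 -0.868 -2.627
vertex 0.935 -1.115 -1.718
vertex 0.127 -0.618 -1.904
endloop
endfacet
facet normal -0.270 -0.104 -0.957
outer loop
vertex 1.249 -0.093 -2.861
vertex 0.718 -0.868 -2.627
vertex 0.32 0.014 -2.611
endloop
endfacet
facet normal 0.523 0.639 -0.565
outer loop
vertex 1.793 0.138 -2.096
vertex 1.249 -0.093 -2.861
vertex 0.985 0.635 -2.282
endloop
endfacet
facet normal -0.274 0.660 -0.699
outer loop
vertex 4.171 2.075 0.023
vertex 3.196 1.715 0.065
vertex 3.489 2.495 0.687
endloop
endfacet
facet normal 0.746 0.218 0.629
outer loop
vertex 4.171 2.075 0.023
vertex 3.489 2.495 0.687
vertex 3.624 0.685 1.155
endloop
endfacet
facet normal -0.274 0.660 -0.699
outer loop
vertex 3.489 2.495 0.687
vertex 3.196 1.715 0.065
vertex 2.515 2.135 0.729
endloop
endfacet
facet normal -0.049 0.247 0.968
outer loop
vertex 3.489 2.495 0.687
vertex 2.515 2.135 0.729
vertex 3.624 0.685 1.155
endloop
endfacet
facet normal -0.274 0.661 -0.699
outer loop
vertex 2.515 2.135 0.729
vertex 3.196 1.715 0.065
vertex 2.222 1.355 0.106
endloop
endfacet
facet normal -0.659 -0.302 0.688
outer loop
vertex 2.515 2.135 0.729
vertex 2.222 1.355 0.106
vertex 3.624 0.685 1.155
endloop
endfacet
facet normal -0.274 0.661 -0.699
outer loop
vertex 2.222 1.355 0.106
vertex 3.196 1.715 0.065
vertex 2.903 0.935 -0.558
endloop
endfacet
facet normal -0.473 -0.878 0.071
outer loop
vertex 2.222 1.355 0.106
vertex 2.903 0.935 -0.558
vertex 3.624 0.685 1.155
endloop
endfacet
facet normal -0.273 0.661 -0.699
outer loop
vertex 2.903 0.935 -0.558
vertex 3.196 1.715 0.065
vertex 3.878 1.295 -0.599
endloop
endfacet
facet normal 0.324 -0.907 -0.269
outer loop
vertex 2.903 0.935 -0.558
vertex 3.878 1.295 -0.599
vertex 3.624 0.685 1.155
endloop
endfacet
facet normal -0.274 0.660 -0.699
outer loop
vertex 3.878 1.295 -0.599
vertex 3.196 1.715 0.065
vertex 4.171 2.075 0.023
endloop
endfacet
facet normal 0.933 -0.359 0.010
outer loop
vertex 3.878 1.295 -0.599
vertex 4.171 2.075 0.023
vertex 3.624 0.685 1.155
endloop
endfacet

endsolid


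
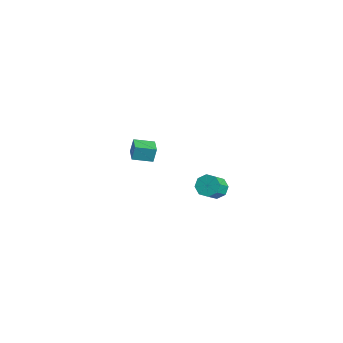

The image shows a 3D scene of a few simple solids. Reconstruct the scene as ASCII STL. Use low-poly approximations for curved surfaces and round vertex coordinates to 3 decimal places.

solid 
facet normal -0.836 0.508 -0.206
outer loop
vertex -4.362 -2.191 -2.748
vertex -3.756 -1.298 -3.006
vertex -4.322 -2.449 -3.546
endloop
endfacet
facet normal -0.547 -0.804 0.233
outer loop
vertex -3.544 -2.922 -3.354
vertex -4.362 -2.191 -2.748
vertex -4.322 -2.449 -3.546
endloop
endfacet
facet normal -0.836 0.508 -0.207
outer loop
vertex -4.322 -2.449 -3.546
vertex -3.756 -1.298 -3.006
vertex -3.715 -1.556 -3.804
endloop
endfacet
facet normal 0.048 -0.307 -0.950
outer loop
vertex -3.715 -1.556 -3.804
vertex -3.544 -2.922 -3.354
vertex -4.322 -2.449 -3.546
endloop
endfacet
facet normal -0.048 0.307 0.950
outer loop
vertex -4.362 -2.191 -2.748
vertex -2.978 -1.771 -2.814
vertex -3.756 -1.298 -3.006
endloop
endfacet
facet normal -0.547 -0.804 0.232
outer loop
vertex -3.585 -2.664 -2.556
vertex -4.362 -2.191 -2.748
vertex -3.544 -2.922 -3.354
endloop
endfacet
facet normal -0.048 0.307 0.950
outer loop
vertex -3.585 -2.664 -2.556
vertex -2.978 -1.771 -2.814
vertex -4.362 -2.191 -2.748
endloop
endfacet
facet normal 0.546 0.805 -0.232
outer loop
vertex -3.756 -1.298 -3.006
vertex -2.978 -1.771 -2.814
vertex -3.715 -1.556 -3.804
endloop
endfacet
facet normal 0.048 -0.307 -0.950
outer loop
vertex -2.938 -2.029 -3.612
vertex -3.544 -2.922 -3.354
vertex -3.715 -1.556 -3.804
endloop
endfacet
facet normal 0.547 0.804 -0.233
outer loop
vertex -3.715 -1.556 -3.804
vertex -2.978 -1.771 -2.814
vertex -2.938 -2.029 -3.612
endloop
endfacet
facet normal 0.836 -0.508 0.207
outer loop
vertex -2.938 -2.029 -3.612
vertex -3.585 -2.664 -2.556
vertex -3.544 -2.922 -3.354
endloop
endfacet
facet normal 0.836 -0.509 0.206
outer loop
vertex -2.978 -1.771 -2.814
vertex -3.585 -2.664 -2.556
vertex -2.938 -2.029 -3.612
endloop
endfacet
facet normal -0.293 0.619 -0.728
outer loop
vertex 3.19 -2.926 -1.305
vertex 2.787 -2.659 -0.916
vertex 3.379 -2.559 -1.069
endloop
endfacet
facet normal 0.870 -0.144 -0.472
outer loop
vertex 3.19 -2.926 -1.305
vertex 3.379 -2.559 -1.069
vertex 3.597 -3.787 -0.292
endloop
endfacet
facet normal 0.869 -0.145 -0.473
outer loop
vertex 3.597 -3.787 -0.292
vertex 3.379 -2.559 -1.069
vertex 3.786 -3.42 -0.057
endloop
endfacet
facet normal 0.293 -0.618 0.729
outer loop
vertex 3.597 -3.787 -0.292
vertex 3.786 -3.42 -0.057
vertex 3.193 -3.521 0.096
endloop
endfacet
facet normal -0.293 0.620 -0.728
outer loop
vertex 3.379 -2.559 -1.069
vertex 2.787 -2.659 -0.916
vertex 3.221 -2.252 -0.744
endloop
endfacet
facet normal 0.896 0.443 0.017
outer loop
vertex 3.379 -2.559 -1.069
vertex 3.221 -2.252 -0.744
vertex 3.786 -3.42 -0.057
endloop
endfacet
facet normal 0.896 0.443 0.017
outer loop
vertex 3.786 -3.42 -0.057
vertex 3.221 -2.252 -0.744
vertex 3.628 -3.113 0.268
endloop
endfacet
facet normal 0.293 -0.620 0.728
outer loop
vertex 3.786 -3.42 -0.057
vertex 3.628 -3.113 0.268
vertex 3.193 -3.521 0.096
endloop
endfacet
facet normal -0.292 0.619 -0.729
outer loop
vertex 3.221 -2.252 -0.744
vertex 2.787 -2.659 -0.916
vertex 2.808 -2.183 -0.52
endloop
endfacet
facet normal 0.398 0.772 0.496
outer loop
vertex 3.221 -2.252 -0.744
vertex 2.808 -2.183 -0.52
vertex 3.628 -3.113 0.268
endloop
endfacet
facet normal 0.399 0.772 0.496
outer loop
vertex 3.628 -3.113 0.268
vertex 2.808 -2.183 -0.52
vertex 3.215 -3.044 0.493
endloop
endfacet
facet normal 0.293 -0.620 0.728
outer loop
vertex 3.628 -3.113 0.268
vertex 3.215 -3.044 0.493
vertex 3.193 -3.521 0.096
endloop
endfacet
facet normal -0.292 0.619 -0.729
outer loop
vertex 2.808 -2.183 -0.52
vertex 2.787 -2.659 -0.916
vertex 2.383 -2.393 -0.528
endloop
endfacet
facet normal -0.333 0.648 0.685
outer loop
vertex 2.808 -2.183 -0.52
vertex 2.383 -2.393 -0.528
vertex 3.215 -3.044 0.493
endloop
endfacet
facet normal -0.333 0.648 0.685
outer loop
vertex 3.215 -3.044 0.493
vertex 2.383 -2.393 -0.528
vertex 2.79 -3.254 0.485
endloop
endfacet
facet normal 0.292 -0.620 0.728
outer loop
vertex 3.215 -3.044 0.493
vertex 2.79 -3.254 0.485
vertex 3.193 -3.521 0.096
endloop
endfacet
facet normal -0.293 0.618 -0.729
outer loop
vertex 2.383 -2.393 -0.528
vertex 2.787 -2.659 -0.916
vertex 2.194 -2.76 -0.763
endloop
endfacet
facet normal -0.869 0.145 0.473
outer loop
vertex 2.383 -2.393 -0.528
vertex 2.194 -2.76 -0.763
vertex 2.79 -3.254 0.485
endloop
endfacet
facet normal -0.870 0.144 0.472
outer loop
vertex 2.79 -3.254 0.485
vertex 2.194 -2.76 -0.763
vertex 2.601 -3.621 0.249
endloop
endfacet
facet normal 0.293 -0.619 0.728
outer loop
vertex 2.79 -3.254 0.485
vertex 2.601 -3.621 0.249
vertex 3.193 -3.521 0.096
endloop
endfacet
facet normal -0.293 0.620 -0.728
outer loop
vertex 2.194 -2.76 -0.763
vertex 2.787 -2.659 -0.916
vertex 2.352 -3.067 -1.088
endloop
endfacet
facet normal -0.896 -0.443 -0.017
outer loop
vertex 2.194 -2.76 -0.763
vertex 2.352 -3.067 -1.088
vertex 2.601 -3.621 0.249
endloop
endfacet
facet normal -0.896 -0.443 -0.017
outer loop
vertex 2.601 -3.621 0.249
vertex 2.352 -3.067 -1.088
vertex 2.759 -3.928 -0.076
endloop
endfacet
facet normal 0.293 -0.620 0.728
outer loop
vertex 2.601 -3.621 0.249
vertex 2.759 -3.928 -0.076
vertex 3.193 -3.521 0.096
endloop
endfacet
facet normal -0.293 0.620 -0.728
outer loop
vertex 2.352 -3.067 -1.088
vertex 2.787 -2.659 -0.916
vertex 2.765 -3.136 -1.313
endloop
endfacet
facet normal -0.399 -0.771 -0.496
outer loop
vertex 2.352 -3.067 -1.088
vertex 2.765 -3.136 -1.313
vertex 2.759 -3.928 -0.076
endloop
endfacet
facet normal -0.398 -0.772 -0.496
outer loop
vertex 2.759 -3.928 -0.076
vertex 2.765 -3.136 -1.313
vertex 3.172 -3.997 -0.3
endloop
endfacet
facet normal 0.292 -0.619 0.729
outer loop
vertex 2.759 -3.928 -0.076
vertex 3.172 -3.997 -0.3
vertex 3.193 -3.521 0.096
endloop
endfacet
facet normal -0.292 0.620 -0.728
outer loop
vertex 2.765 -3.136 -1.313
vertex 2.787 -2.659 -0.916
vertex 3.19 -2.926 -1.305
endloop
endfacet
facet normal 0.333 -0.648 -0.685
outer loop
vertex 2.765 -3.136 -1.313
vertex 3.19 -2.926 -1.305
vertex 3.172 -3.997 -0.3
endloop
endfacet
facet normal 0.333 -0.648 -0.685
outer loop
vertex 3.172 -3.997 -0.3
vertex 3.19 -2.926 -1.305
vertex 3.597 -3.787 -0.292
endloop
endfacet
facet normal 0.292 -0.619 0.729
outer loop
vertex 3.172 -3.997 -0.3
vertex 3.597 -3.787 -0.292
vertex 3.193 -3.521 0.096
endloop
endfacet

endsolid


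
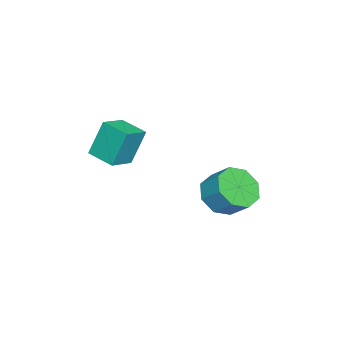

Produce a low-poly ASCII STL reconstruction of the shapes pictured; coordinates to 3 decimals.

solid 
facet normal -0.894 0.296 -0.337
outer loop
vertex 2.222 -1.386 4.412
vertex 2.614 -0.406 4.234
vertex 2.599 -1.78 3.068
endloop
endfacet
facet normal -0.366 -0.916 0.166
outer loop
vertex 3.546 -2.094 3.426
vertex 2.222 -1.386 4.412
vertex 2.599 -1.78 3.068
endloop
endfacet
facet normal -0.893 0.296 -0.338
outer loop
vertex 2.599 -1.78 3.068
vertex 2.614 -0.406 4.234
vertex 2.991 -0.8 2.891
endloop
endfacet
facet normal 0.260 -0.271 -0.927
outer loop
vertex 2.991 -0.8 2.891
vertex 3.546 -2.094 3.426
vertex 2.599 -1.78 3.068
endloop
endfacet
facet normal -0.260 0.272 0.926
outer loop
vertex 2.222 -1.386 4.412
vertex 3.561 -0.72 4.592
vertex 2.614 -0.406 4.234
endloop
endfacet
facet normal -0.366 -0.916 0.166
outer loop
vertex 3.169 -1.7 4.769
vertex 2.222 -1.386 4.412
vertex 3.546 -2.094 3.426
endloop
endfacet
facet normal -0.259 0.271 0.927
outer loop
vertex 3.169 -1.7 4.769
vertex 3.561 -0.72 4.592
vertex 2.222 -1.386 4.412
endloop
endfacet
facet normal 0.366 0.916 -0.166
outer loop
vertex 2.614 -0.406 4.234
vertex 3.561 -0.72 4.592
vertex 2.991 -0.8 2.891
endloop
endfacet
facet normal 0.259 -0.272 -0.927
outer loop
vertex 3.938 -1.114 3.248
vertex 3.546 -2.094 3.426
vertex 2.991 -0.8 2.891
endloop
endfacet
facet normal 0.366 0.916 -0.166
outer loop
vertex 2.991 -0.8 2.891
vertex 3.561 -0.72 4.592
vertex 3.938 -1.114 3.248
endloop
endfacet
facet normal 0.893 -0.296 0.338
outer loop
vertex 3.938 -1.114 3.248
vertex 3.169 -1.7 4.769
vertex 3.546 -2.094 3.426
endloop
endfacet
facet normal 0.893 -0.296 0.338
outer loop
vertex 3.561 -0.72 4.592
vertex 3.169 -1.7 4.769
vertex 3.938 -1.114 3.248
endloop
endfacet
facet normal -0.265 -0.691 -0.672
outer loop
vertex 2.694 2.56 0.874
vertex 2.295 2.098 1.507
vertex 2.048 2.733 0.951
endloop
endfacet
facet normal 0.094 0.676 -0.731
outer loop
vertex 2.694 2.56 0.874
vertex 2.048 2.733 0.951
vertex 2.965 3.265 1.56
endloop
endfacet
facet normal 0.094 0.676 -0.731
outer loop
vertex 2.965 3.265 1.56
vertex 2.048 2.733 0.951
vertex 2.319 3.438 1.637
endloop
endfacet
facet normal 0.265 0.691 0.673
outer loop
vertex 2.965 3.265 1.56
vertex 2.319 3.438 1.637
vertex 2.565 2.802 2.193
endloop
endfacet
facet normal -0.265 -0.691 -0.672
outer loop
vertex 2.048 2.733 0.951
vertex 2.295 2.098 1.507
vertex 1.546 2.534 1.354
endloop
endfacet
facet normal -0.612 0.660 -0.436
outer loop
vertex 2.048 2.733 0.951
vertex 1.546 2.534 1.354
vertex 2.319 3.438 1.637
endloop
endfacet
facet normal -0.611 0.660 -0.437
outer loop
vertex 2.319 3.438 1.637
vertex 1.546 2.534 1.354
vertex 1.817 3.239 2.039
endloop
endfacet
facet normal 0.265 0.691 0.673
outer loop
vertex 2.319 3.438 1.637
vertex 1.817 3.239 2.039
vertex 2.565 2.802 2.193
endloop
endfacet
facet normal -0.265 -0.691 -0.673
outer loop
vertex 1.546 2.534 1.354
vertex 2.295 2.098 1.507
vertex 1.483 2.079 1.846
endloop
endfacet
facet normal -0.960 0.257 0.115
outer loop
vertex 1.546 2.534 1.354
vertex 1.483 2.079 1.846
vertex 1.817 3.239 2.039
endloop
endfacet
facet normal -0.960 0.257 0.113
outer loop
vertex 1.817 3.239 2.039
vertex 1.483 2.079 1.846
vertex 1.753 2.784 2.532
endloop
endfacet
facet normal 0.265 0.691 0.672
outer loop
vertex 1.817 3.239 2.039
vertex 1.753 2.784 2.532
vertex 2.565 2.802 2.193
endloop
endfacet
facet normal -0.265 -0.691 -0.673
outer loop
vertex 1.483 2.079 1.846
vertex 2.295 2.098 1.507
vertex 1.895 1.635 2.14
endloop
endfacet
facet normal -0.745 -0.296 0.597
outer loop
vertex 1.483 2.079 1.846
vertex 1.895 1.635 2.14
vertex 1.753 2.784 2.532
endloop
endfacet
facet normal -0.744 -0.296 0.598
outer loop
vertex 1.753 2.784 2.532
vertex 1.895 1.635 2.14
vertex 2.166 2.34 2.826
endloop
endfacet
facet normal 0.265 0.692 0.672
outer loop
vertex 1.753 2.784 2.532
vertex 2.166 2.34 2.826
vertex 2.565 2.802 2.193
endloop
endfacet
facet normal -0.265 -0.691 -0.673
outer loop
vertex 1.895 1.635 2.14
vertex 2.295 2.098 1.507
vertex 2.541 1.462 2.063
endloop
endfacet
facet normal -0.094 -0.676 0.731
outer loop
vertex 1.895 1.635 2.14
vertex 2.541 1.462 2.063
vertex 2.166 2.34 2.826
endloop
endfacet
facet normal -0.094 -0.676 0.731
outer loop
vertex 2.166 2.34 2.826
vertex 2.541 1.462 2.063
vertex 2.812 2.167 2.749
endloop
endfacet
facet normal 0.265 0.691 0.672
outer loop
vertex 2.166 2.34 2.826
vertex 2.812 2.167 2.749
vertex 2.565 2.802 2.193
endloop
endfacet
facet normal -0.265 -0.691 -0.673
outer loop
vertex 2.541 1.462 2.063
vertex 2.295 2.098 1.507
vertex 3.043 1.661 1.661
endloop
endfacet
facet normal 0.611 -0.660 0.437
outer loop
vertex 2.541 1.462 2.063
vertex 3.043 1.661 1.661
vertex 2.812 2.167 2.749
endloop
endfacet
facet normal 0.612 -0.659 0.437
outer loop
vertex 2.812 2.167 2.749
vertex 3.043 1.661 1.661
vertex 3.314 2.366 2.346
endloop
endfacet
facet normal 0.265 0.691 0.672
outer loop
vertex 2.812 2.167 2.749
vertex 3.314 2.366 2.346
vertex 2.565 2.802 2.193
endloop
endfacet
facet normal -0.265 -0.691 -0.672
outer loop
vertex 3.043 1.661 1.661
vertex 2.295 2.098 1.507
vertex 3.107 2.116 1.168
endloop
endfacet
facet normal 0.959 -0.258 -0.114
outer loop
vertex 3.043 1.661 1.661
vertex 3.107 2.116 1.168
vertex 3.314 2.366 2.346
endloop
endfacet
facet normal 0.960 -0.256 -0.114
outer loop
vertex 3.314 2.366 2.346
vertex 3.107 2.116 1.168
vertex 3.377 2.821 1.854
endloop
endfacet
facet normal 0.265 0.691 0.673
outer loop
vertex 3.314 2.366 2.346
vertex 3.377 2.821 1.854
vertex 2.565 2.802 2.193
endloop
endfacet
facet normal -0.265 -0.692 -0.672
outer loop
vertex 3.107 2.116 1.168
vertex 2.295 2.098 1.507
vertex 2.694 2.56 0.874
endloop
endfacet
facet normal 0.745 0.297 -0.598
outer loop
vertex 3.107 2.116 1.168
vertex 2.694 2.56 0.874
vertex 3.377 2.821 1.854
endloop
endfacet
facet normal 0.745 0.295 -0.598
outer loop
vertex 3.377 2.821 1.854
vertex 2.694 2.56 0.874
vertex 2.965 3.265 1.56
endloop
endfacet
facet normal 0.265 0.691 0.673
outer loop
vertex 3.377 2.821 1.854
vertex 2.965 3.265 1.56
vertex 2.565 2.802 2.193
endloop
endfacet

endsolid


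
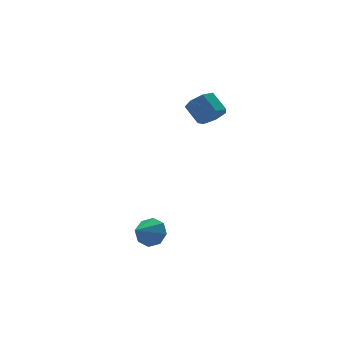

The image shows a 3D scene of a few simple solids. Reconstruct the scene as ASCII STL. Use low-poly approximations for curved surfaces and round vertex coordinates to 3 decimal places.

solid 
facet normal 0.756 0.454 -0.472
outer loop
vertex -2.03 -3.773 -2.583
vertex -2.553 -3.518 -3.175
vertex -2.288 -3.207 -2.452
endloop
endfacet
facet normal 0.093 -0.184 0.979
outer loop
vertex -2.03 -3.773 -2.583
vertex -2.288 -3.207 -2.452
vertex -3.627 -4.162 -2.505
endloop
endfacet
facet normal 0.755 0.455 -0.472
outer loop
vertex -2.288 -3.207 -2.452
vertex -2.553 -3.518 -3.175
vertex -2.702 -2.824 -2.745
endloop
endfacet
facet normal -0.293 0.361 0.885
outer loop
vertex -2.288 -3.207 -2.452
vertex -2.702 -2.824 -2.745
vertex -3.627 -4.162 -2.505
endloop
endfacet
facet normal 0.756 0.454 -0.471
outer loop
vertex -2.702 -2.824 -2.745
vertex -2.553 -3.518 -3.175
vertex -3.028 -2.847 -3.29
endloop
endfacet
facet normal -0.717 0.568 0.405
outer loop
vertex -2.702 -2.824 -2.745
vertex -3.028 -2.847 -3.29
vertex -3.627 -4.162 -2.505
endloop
endfacet
facet normal 0.756 0.454 -0.472
outer loop
vertex -3.028 -2.847 -3.29
vertex -2.553 -3.518 -3.175
vertex -3.076 -3.263 -3.767
endloop
endfacet
facet normal -0.931 0.316 -0.182
outer loop
vertex -3.028 -2.847 -3.29
vertex -3.076 -3.263 -3.767
vertex -3.627 -4.162 -2.505
endloop
endfacet
facet normal 0.756 0.454 -0.472
outer loop
vertex -3.076 -3.263 -3.767
vertex -2.553 -3.518 -3.175
vertex -2.818 -3.828 -3.898
endloop
endfacet
facet normal -0.811 -0.247 -0.530
outer loop
vertex -3.076 -3.263 -3.767
vertex -2.818 -3.828 -3.898
vertex -3.627 -4.162 -2.505
endloop
endfacet
facet normal 0.756 0.453 -0.472
outer loop
vertex -2.818 -3.828 -3.898
vertex -2.553 -3.518 -3.175
vertex -2.405 -4.212 -3.605
endloop
endfacet
facet normal -0.426 -0.792 -0.437
outer loop
vertex -2.818 -3.828 -3.898
vertex -2.405 -4.212 -3.605
vertex -3.627 -4.162 -2.505
endloop
endfacet
facet normal 0.756 0.454 -0.472
outer loop
vertex -2.405 -4.212 -3.605
vertex -2.553 -3.518 -3.175
vertex -2.079 -4.189 -3.061
endloop
endfacet
facet normal -0.002 -0.999 0.043
outer loop
vertex -2.405 -4.212 -3.605
vertex -2.079 -4.189 -3.061
vertex -3.627 -4.162 -2.505
endloop
endfacet
facet normal 0.756 0.454 -0.472
outer loop
vertex -2.079 -4.189 -3.061
vertex -2.553 -3.518 -3.175
vertex -2.03 -3.773 -2.583
endloop
endfacet
facet normal 0.213 -0.748 0.629
outer loop
vertex -2.079 -4.189 -3.061
vertex -2.03 -3.773 -2.583
vertex -3.627 -4.162 -2.505
endloop
endfacet
facet normal 0.202 -0.741 -0.640
outer loop
vertex 2.259 -1.373 2.953
vertex 1.711 -1.085 2.446
vertex 2.491 -0.91 2.49
endloop
endfacet
facet normal 0.921 -0.079 0.382
outer loop
vertex 2.259 -1.373 2.953
vertex 2.491 -0.91 2.49
vertex 2.017 -0.483 3.721
endloop
endfacet
facet normal 0.921 -0.078 0.382
outer loop
vertex 2.017 -0.483 3.721
vertex 2.491 -0.91 2.49
vertex 2.248 -0.021 3.258
endloop
endfacet
facet normal -0.202 0.742 0.640
outer loop
vertex 2.017 -0.483 3.721
vertex 2.248 -0.021 3.258
vertex 1.469 -0.195 3.214
endloop
endfacet
facet normal 0.202 -0.741 -0.640
outer loop
vertex 2.491 -0.91 2.49
vertex 1.711 -1.085 2.446
vertex 2.135 -0.579 1.994
endloop
endfacet
facet normal 0.834 0.473 -0.283
outer loop
vertex 2.491 -0.91 2.49
vertex 2.135 -0.579 1.994
vertex 2.248 -0.021 3.258
endloop
endfacet
facet normal 0.836 0.471 -0.283
outer loop
vertex 2.248 -0.021 3.258
vertex 2.135 -0.579 1.994
vertex 1.893 0.311 2.762
endloop
endfacet
facet normal -0.202 0.741 0.640
outer loop
vertex 2.248 -0.021 3.258
vertex 1.893 0.311 2.762
vertex 1.469 -0.195 3.214
endloop
endfacet
facet normal 0.203 -0.741 -0.640
outer loop
vertex 2.135 -0.579 1.994
vertex 1.711 -1.085 2.446
vertex 1.461 -0.629 1.838
endloop
endfacet
facet normal 0.121 0.667 -0.735
outer loop
vertex 2.135 -0.579 1.994
vertex 1.461 -0.629 1.838
vertex 1.893 0.311 2.762
endloop
endfacet
facet normal 0.120 0.667 -0.735
outer loop
vertex 1.893 0.311 2.762
vertex 1.461 -0.629 1.838
vertex 1.218 0.261 2.606
endloop
endfacet
facet normal -0.203 0.741 0.640
outer loop
vertex 1.893 0.311 2.762
vertex 1.218 0.261 2.606
vertex 1.469 -0.195 3.214
endloop
endfacet
facet normal 0.202 -0.742 -0.639
outer loop
vertex 1.461 -0.629 1.838
vertex 1.711 -1.085 2.446
vertex 0.975 -1.022 2.14
endloop
endfacet
facet normal -0.685 0.360 -0.634
outer loop
vertex 1.461 -0.629 1.838
vertex 0.975 -1.022 2.14
vertex 1.218 0.261 2.606
endloop
endfacet
facet normal -0.685 0.360 -0.634
outer loop
vertex 1.218 0.261 2.606
vertex 0.975 -1.022 2.14
vertex 0.732 -0.132 2.908
endloop
endfacet
facet normal -0.202 0.742 0.640
outer loop
vertex 1.218 0.261 2.606
vertex 0.732 -0.132 2.908
vertex 1.469 -0.195 3.214
endloop
endfacet
facet normal 0.202 -0.742 -0.639
outer loop
vertex 0.975 -1.022 2.14
vertex 1.711 -1.085 2.446
vertex 1.043 -1.462 2.673
endloop
endfacet
facet normal -0.974 -0.218 -0.056
outer loop
vertex 0.975 -1.022 2.14
vertex 1.043 -1.462 2.673
vertex 0.732 -0.132 2.908
endloop
endfacet
facet normal -0.974 -0.218 -0.055
outer loop
vertex 0.732 -0.132 2.908
vertex 1.043 -1.462 2.673
vertex 0.801 -0.573 3.44
endloop
endfacet
facet normal -0.203 0.741 0.640
outer loop
vertex 0.732 -0.132 2.908
vertex 0.801 -0.573 3.44
vertex 1.469 -0.195 3.214
endloop
endfacet
facet normal 0.201 -0.741 -0.640
outer loop
vertex 1.043 -1.462 2.673
vertex 1.711 -1.085 2.446
vertex 1.615 -1.619 3.034
endloop
endfacet
facet normal -0.530 -0.632 0.565
outer loop
vertex 1.043 -1.462 2.673
vertex 1.615 -1.619 3.034
vertex 0.801 -0.573 3.44
endloop
endfacet
facet normal -0.530 -0.632 0.565
outer loop
vertex 0.801 -0.573 3.44
vertex 1.615 -1.619 3.034
vertex 1.373 -0.729 3.802
endloop
endfacet
facet normal -0.203 0.741 0.640
outer loop
vertex 0.801 -0.573 3.44
vertex 1.373 -0.729 3.802
vertex 1.469 -0.195 3.214
endloop
endfacet
facet normal 0.203 -0.741 -0.640
outer loop
vertex 1.615 -1.619 3.034
vertex 1.711 -1.085 2.446
vertex 2.259 -1.373 2.953
endloop
endfacet
facet normal 0.313 -0.570 0.759
outer loop
vertex 1.615 -1.619 3.034
vertex 2.259 -1.373 2.953
vertex 1.373 -0.729 3.802
endloop
endfacet
facet normal 0.313 -0.570 0.759
outer loop
vertex 1.373 -0.729 3.802
vertex 2.259 -1.373 2.953
vertex 2.017 -0.483 3.721
endloop
endfacet
facet normal -0.203 0.741 0.640
outer loop
vertex 1.373 -0.729 3.802
vertex 2.017 -0.483 3.721
vertex 1.469 -0.195 3.214
endloop
endfacet

endsolid


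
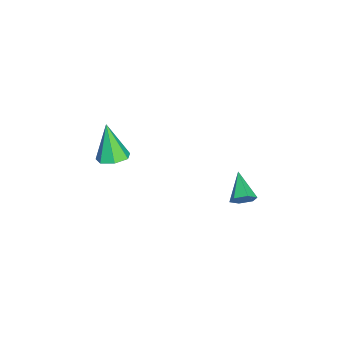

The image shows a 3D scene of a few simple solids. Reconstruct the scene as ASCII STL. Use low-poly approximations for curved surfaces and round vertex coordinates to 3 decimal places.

solid 
facet normal 0.853 0.238 -0.464
outer loop
vertex 4.724 2.338 0.448
vertex 4.469 2.657 0.143
vertex 4.662 2.826 0.584
endloop
endfacet
facet normal 0.190 -0.241 0.952
outer loop
vertex 4.724 2.338 0.448
vertex 4.662 2.826 0.584
vertex 3.411 2.363 0.717
endloop
endfacet
facet normal 0.853 0.237 -0.464
outer loop
vertex 4.662 2.826 0.584
vertex 4.469 2.657 0.143
vertex 4.407 3.145 0.278
endloop
endfacet
facet normal -0.148 0.621 0.770
outer loop
vertex 4.662 2.826 0.584
vertex 4.407 3.145 0.278
vertex 3.411 2.363 0.717
endloop
endfacet
facet normal 0.854 0.237 -0.463
outer loop
vertex 4.407 3.145 0.278
vertex 4.469 2.657 0.143
vertex 4.215 2.976 -0.163
endloop
endfacet
facet normal -0.625 0.780 -0.027
outer loop
vertex 4.407 3.145 0.278
vertex 4.215 2.976 -0.163
vertex 3.411 2.363 0.717
endloop
endfacet
facet normal 0.854 0.237 -0.463
outer loop
vertex 4.215 2.976 -0.163
vertex 4.469 2.657 0.143
vertex 4.277 2.488 -0.298
endloop
endfacet
facet normal -0.763 0.080 -0.641
outer loop
vertex 4.215 2.976 -0.163
vertex 4.277 2.488 -0.298
vertex 3.411 2.363 0.717
endloop
endfacet
facet normal 0.854 0.237 -0.463
outer loop
vertex 4.277 2.488 -0.298
vertex 4.469 2.657 0.143
vertex 4.531 2.169 0.007
endloop
endfacet
facet normal -0.426 -0.779 -0.460
outer loop
vertex 4.277 2.488 -0.298
vertex 4.531 2.169 0.007
vertex 3.411 2.363 0.717
endloop
endfacet
facet normal 0.853 0.238 -0.464
outer loop
vertex 4.531 2.169 0.007
vertex 4.469 2.657 0.143
vertex 4.724 2.338 0.448
endloop
endfacet
facet normal 0.051 -0.940 0.338
outer loop
vertex 4.531 2.169 0.007
vertex 4.724 2.338 0.448
vertex 3.411 2.363 0.717
endloop
endfacet
facet normal 0.331 0.199 -0.922
outer loop
vertex 3.469 -2.626 0.654
vertex 2.96 -2.233 0.556
vertex 3.545 -2.086 0.798
endloop
endfacet
facet normal 0.759 -0.265 0.594
outer loop
vertex 3.469 -2.626 0.654
vertex 3.545 -2.086 0.798
vertex 2.44 -2.547 2.004
endloop
endfacet
facet normal 0.331 0.199 -0.922
outer loop
vertex 3.545 -2.086 0.798
vertex 2.96 -2.233 0.556
vertex 3.181 -1.657 0.76
endloop
endfacet
facet normal 0.529 0.509 0.679
outer loop
vertex 3.545 -2.086 0.798
vertex 3.181 -1.657 0.76
vertex 2.44 -2.547 2.004
endloop
endfacet
facet normal 0.330 0.200 -0.923
outer loop
vertex 3.181 -1.657 0.76
vertex 2.96 -2.233 0.556
vertex 2.65 -1.662 0.569
endloop
endfacet
facet normal -0.186 0.848 0.496
outer loop
vertex 3.181 -1.657 0.76
vertex 2.65 -1.662 0.569
vertex 2.44 -2.547 2.004
endloop
endfacet
facet normal 0.331 0.200 -0.922
outer loop
vertex 2.65 -1.662 0.569
vertex 2.96 -2.233 0.556
vertex 2.353 -2.097 0.368
endloop
endfacet
facet normal -0.849 0.496 0.182
outer loop
vertex 2.65 -1.662 0.569
vertex 2.353 -2.097 0.368
vertex 2.44 -2.547 2.004
endloop
endfacet
facet normal 0.331 0.201 -0.922
outer loop
vertex 2.353 -2.097 0.368
vertex 2.96 -2.233 0.556
vertex 2.513 -2.635 0.308
endloop
endfacet
facet normal -0.959 -0.282 -0.027
outer loop
vertex 2.353 -2.097 0.368
vertex 2.513 -2.635 0.308
vertex 2.44 -2.547 2.004
endloop
endfacet
facet normal 0.332 0.200 -0.922
outer loop
vertex 2.513 -2.635 0.308
vertex 2.96 -2.233 0.556
vertex 3.01 -2.87 0.436
endloop
endfacet
facet normal -0.433 -0.901 0.028
outer loop
vertex 2.513 -2.635 0.308
vertex 3.01 -2.87 0.436
vertex 2.44 -2.547 2.004
endloop
endfacet
facet normal 0.332 0.200 -0.922
outer loop
vertex 3.01 -2.87 0.436
vertex 2.96 -2.233 0.556
vertex 3.469 -2.626 0.654
endloop
endfacet
facet normal 0.330 -0.893 0.304
outer loop
vertex 3.01 -2.87 0.436
vertex 3.469 -2.626 0.654
vertex 2.44 -2.547 2.004
endloop
endfacet

endsolid


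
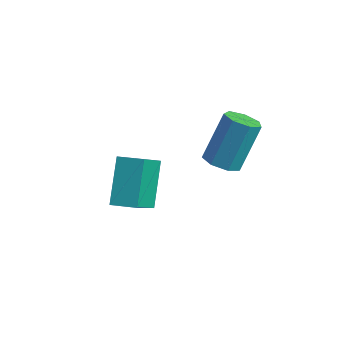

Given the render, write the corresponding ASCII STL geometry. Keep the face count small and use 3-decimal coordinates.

solid 
facet normal -0.926 -0.366 -0.097
outer loop
vertex -0.033 -3.513 -3.287
vertex -0.626 -2.364 -1.964
vertex -0.446 -2.092 -4.706
endloop
endfacet
facet normal 0.320 -0.621 -0.715
outer loop
vertex 0.406 -1.756 -4.616
vertex -0.033 -3.513 -3.287
vertex -0.446 -2.092 -4.706
endloop
endfacet
facet normal -0.926 -0.365 -0.097
outer loop
vertex -0.446 -2.092 -4.706
vertex -0.626 -2.364 -1.964
vertex -1.038 -0.943 -3.382
endloop
endfacet
facet normal -0.201 0.694 -0.692
outer loop
vertex -1.038 -0.943 -3.382
vertex 0.406 -1.756 -4.616
vertex -0.446 -2.092 -4.706
endloop
endfacet
facet normal 0.200 -0.693 0.692
outer loop
vertex -0.033 -3.513 -3.287
vertex 0.226 -2.028 -1.874
vertex -0.626 -2.364 -1.964
endloop
endfacet
facet normal 0.320 -0.621 -0.715
outer loop
vertex 0.818 -3.177 -3.198
vertex -0.033 -3.513 -3.287
vertex 0.406 -1.756 -4.616
endloop
endfacet
facet normal 0.201 -0.693 0.692
outer loop
vertex 0.818 -3.177 -3.198
vertex 0.226 -2.028 -1.874
vertex -0.033 -3.513 -3.287
endloop
endfacet
facet normal -0.320 0.621 0.715
outer loop
vertex -0.626 -2.364 -1.964
vertex 0.226 -2.028 -1.874
vertex -1.038 -0.943 -3.382
endloop
endfacet
facet normal -0.201 0.693 -0.692
outer loop
vertex -0.187 -0.607 -3.293
vertex 0.406 -1.756 -4.616
vertex -1.038 -0.943 -3.382
endloop
endfacet
facet normal -0.320 0.621 0.715
outer loop
vertex -1.038 -0.943 -3.382
vertex 0.226 -2.028 -1.874
vertex -0.187 -0.607 -3.293
endloop
endfacet
facet normal 0.926 0.366 0.097
outer loop
vertex -0.187 -0.607 -3.293
vertex 0.818 -3.177 -3.198
vertex 0.406 -1.756 -4.616
endloop
endfacet
facet normal 0.926 0.366 0.097
outer loop
vertex 0.226 -2.028 -1.874
vertex 0.818 -3.177 -3.198
vertex -0.187 -0.607 -3.293
endloop
endfacet
facet normal -0.074 -0.512 -0.856
outer loop
vertex 3.334 -1.114 -1.372
vertex 2.693 -1.217 -1.255
vertex 2.977 -0.717 -1.579
endloop
endfacet
facet normal 0.778 0.507 -0.370
outer loop
vertex 3.334 -1.114 -1.372
vertex 2.977 -0.717 -1.579
vertex 3.468 -0.159 0.219
endloop
endfacet
facet normal 0.778 0.507 -0.370
outer loop
vertex 3.468 -0.159 0.219
vertex 2.977 -0.717 -1.579
vertex 3.111 0.237 0.011
endloop
endfacet
facet normal 0.071 0.514 0.855
outer loop
vertex 3.468 -0.159 0.219
vertex 3.111 0.237 0.011
vertex 2.827 -0.263 0.335
endloop
endfacet
facet normal -0.072 -0.513 -0.855
outer loop
vertex 2.977 -0.717 -1.579
vertex 2.693 -1.217 -1.255
vertex 2.406 -0.697 -1.543
endloop
endfacet
facet normal -0.002 0.858 -0.514
outer loop
vertex 2.977 -0.717 -1.579
vertex 2.406 -0.697 -1.543
vertex 3.111 0.237 0.011
endloop
endfacet
facet normal -0.003 0.858 -0.514
outer loop
vertex 3.111 0.237 0.011
vertex 2.406 -0.697 -1.543
vertex 2.54 0.257 0.048
endloop
endfacet
facet normal 0.073 0.513 0.855
outer loop
vertex 3.111 0.237 0.011
vertex 2.54 0.257 0.048
vertex 2.827 -0.263 0.335
endloop
endfacet
facet normal -0.072 -0.513 -0.855
outer loop
vertex 2.406 -0.697 -1.543
vertex 2.693 -1.217 -1.255
vertex 2.051 -1.069 -1.29
endloop
endfacet
facet normal -0.782 0.562 -0.271
outer loop
vertex 2.406 -0.697 -1.543
vertex 2.051 -1.069 -1.29
vertex 2.54 0.257 0.048
endloop
endfacet
facet normal -0.781 0.562 -0.272
outer loop
vertex 2.54 0.257 0.048
vertex 2.051 -1.069 -1.29
vertex 2.185 -0.114 0.3
endloop
endfacet
facet normal 0.072 0.512 0.856
outer loop
vertex 2.54 0.257 0.048
vertex 2.185 -0.114 0.3
vertex 2.827 -0.263 0.335
endloop
endfacet
facet normal -0.072 -0.513 -0.855
outer loop
vertex 2.051 -1.069 -1.29
vertex 2.693 -1.217 -1.255
vertex 2.179 -1.552 -1.011
endloop
endfacet
facet normal -0.972 -0.156 0.176
outer loop
vertex 2.051 -1.069 -1.29
vertex 2.179 -1.552 -1.011
vertex 2.185 -0.114 0.3
endloop
endfacet
facet normal -0.972 -0.157 0.177
outer loop
vertex 2.185 -0.114 0.3
vertex 2.179 -1.552 -1.011
vertex 2.314 -0.598 0.58
endloop
endfacet
facet normal 0.073 0.514 0.855
outer loop
vertex 2.185 -0.114 0.3
vertex 2.314 -0.598 0.58
vertex 2.827 -0.263 0.335
endloop
endfacet
facet normal -0.072 -0.513 -0.856
outer loop
vertex 2.179 -1.552 -1.011
vertex 2.693 -1.217 -1.255
vertex 2.695 -1.783 -0.916
endloop
endfacet
facet normal -0.430 -0.758 0.491
outer loop
vertex 2.179 -1.552 -1.011
vertex 2.695 -1.783 -0.916
vertex 2.314 -0.598 0.58
endloop
endfacet
facet normal -0.430 -0.758 0.491
outer loop
vertex 2.314 -0.598 0.58
vertex 2.695 -1.783 -0.916
vertex 2.829 -0.829 0.675
endloop
endfacet
facet normal 0.073 0.514 0.855
outer loop
vertex 2.314 -0.598 0.58
vertex 2.829 -0.829 0.675
vertex 2.827 -0.263 0.335
endloop
endfacet
facet normal -0.072 -0.513 -0.856
outer loop
vertex 2.695 -1.783 -0.916
vertex 2.693 -1.217 -1.255
vertex 3.209 -1.588 -1.076
endloop
endfacet
facet normal 0.435 -0.788 0.436
outer loop
vertex 2.695 -1.783 -0.916
vertex 3.209 -1.588 -1.076
vertex 2.829 -0.829 0.675
endloop
endfacet
facet normal 0.435 -0.788 0.436
outer loop
vertex 2.829 -0.829 0.675
vertex 3.209 -1.588 -1.076
vertex 3.343 -0.634 0.514
endloop
endfacet
facet normal 0.073 0.514 0.855
outer loop
vertex 2.829 -0.829 0.675
vertex 3.343 -0.634 0.514
vertex 2.827 -0.263 0.335
endloop
endfacet
facet normal -0.073 -0.514 -0.854
outer loop
vertex 3.209 -1.588 -1.076
vertex 2.693 -1.217 -1.255
vertex 3.334 -1.114 -1.372
endloop
endfacet
facet normal 0.973 -0.224 0.052
outer loop
vertex 3.209 -1.588 -1.076
vertex 3.334 -1.114 -1.372
vertex 3.343 -0.634 0.514
endloop
endfacet
facet normal 0.973 -0.224 0.052
outer loop
vertex 3.343 -0.634 0.514
vertex 3.334 -1.114 -1.372
vertex 3.468 -0.159 0.219
endloop
endfacet
facet normal 0.072 0.513 0.856
outer loop
vertex 3.343 -0.634 0.514
vertex 3.468 -0.159 0.219
vertex 2.827 -0.263 0.335
endloop
endfacet

endsolid
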